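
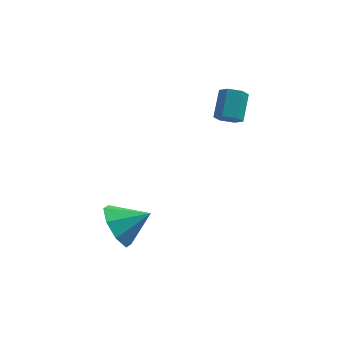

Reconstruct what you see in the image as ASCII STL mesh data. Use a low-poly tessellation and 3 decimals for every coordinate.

solid 
facet normal -0.084 -0.746 -0.661
outer loop
vertex 1.653 1.926 0.548
vertex 1.294 2.25 0.228
vertex 1.866 2.27 0.133
endloop
endfacet
facet normal 0.926 -0.303 0.225
outer loop
vertex 1.653 1.926 0.548
vertex 1.866 2.27 0.133
vertex 1.765 2.926 1.433
endloop
endfacet
facet normal 0.926 -0.302 0.224
outer loop
vertex 1.765 2.926 1.433
vertex 1.866 2.27 0.133
vertex 1.978 3.27 1.017
endloop
endfacet
facet normal 0.084 0.747 0.660
outer loop
vertex 1.765 2.926 1.433
vertex 1.978 3.27 1.017
vertex 1.406 3.25 1.112
endloop
endfacet
facet normal -0.084 -0.747 -0.660
outer loop
vertex 1.866 2.27 0.133
vertex 1.294 2.25 0.228
vertex 1.507 2.594 -0.188
endloop
endfacet
facet normal 0.781 0.362 -0.508
outer loop
vertex 1.866 2.27 0.133
vertex 1.507 2.594 -0.188
vertex 1.978 3.27 1.017
endloop
endfacet
facet normal 0.781 0.363 -0.509
outer loop
vertex 1.978 3.27 1.017
vertex 1.507 2.594 -0.188
vertex 1.619 3.594 0.697
endloop
endfacet
facet normal 0.084 0.746 0.661
outer loop
vertex 1.978 3.27 1.017
vertex 1.619 3.594 0.697
vertex 1.406 3.25 1.112
endloop
endfacet
facet normal -0.084 -0.747 -0.660
outer loop
vertex 1.507 2.594 -0.188
vertex 1.294 2.25 0.228
vertex 0.935 2.574 -0.093
endloop
endfacet
facet normal -0.145 0.665 -0.733
outer loop
vertex 1.507 2.594 -0.188
vertex 0.935 2.574 -0.093
vertex 1.619 3.594 0.697
endloop
endfacet
facet normal -0.145 0.665 -0.733
outer loop
vertex 1.619 3.594 0.697
vertex 0.935 2.574 -0.093
vertex 1.047 3.574 0.792
endloop
endfacet
facet normal 0.084 0.746 0.661
outer loop
vertex 1.619 3.594 0.697
vertex 1.047 3.574 0.792
vertex 1.406 3.25 1.112
endloop
endfacet
facet normal -0.084 -0.747 -0.660
outer loop
vertex 0.935 2.574 -0.093
vertex 1.294 2.25 0.228
vertex 0.722 2.23 0.323
endloop
endfacet
facet normal -0.926 0.302 -0.224
outer loop
vertex 0.935 2.574 -0.093
vertex 0.722 2.23 0.323
vertex 1.047 3.574 0.792
endloop
endfacet
facet normal -0.926 0.302 -0.225
outer loop
vertex 1.047 3.574 0.792
vertex 0.722 2.23 0.323
vertex 0.834 3.23 1.207
endloop
endfacet
facet normal 0.084 0.746 0.661
outer loop
vertex 1.047 3.574 0.792
vertex 0.834 3.23 1.207
vertex 1.406 3.25 1.112
endloop
endfacet
facet normal -0.084 -0.746 -0.661
outer loop
vertex 0.722 2.23 0.323
vertex 1.294 2.25 0.228
vertex 1.081 1.906 0.643
endloop
endfacet
facet normal -0.781 -0.362 0.509
outer loop
vertex 0.722 2.23 0.323
vertex 1.081 1.906 0.643
vertex 0.834 3.23 1.207
endloop
endfacet
facet normal -0.781 -0.362 0.508
outer loop
vertex 0.834 3.23 1.207
vertex 1.081 1.906 0.643
vertex 1.193 2.906 1.528
endloop
endfacet
facet normal 0.084 0.747 0.660
outer loop
vertex 0.834 3.23 1.207
vertex 1.193 2.906 1.528
vertex 1.406 3.25 1.112
endloop
endfacet
facet normal -0.084 -0.746 -0.661
outer loop
vertex 1.081 1.906 0.643
vertex 1.294 2.25 0.228
vertex 1.653 1.926 0.548
endloop
endfacet
facet normal 0.145 -0.665 0.733
outer loop
vertex 1.081 1.906 0.643
vertex 1.653 1.926 0.548
vertex 1.193 2.906 1.528
endloop
endfacet
facet normal 0.145 -0.665 0.733
outer loop
vertex 1.193 2.906 1.528
vertex 1.653 1.926 0.548
vertex 1.765 2.926 1.433
endloop
endfacet
facet normal 0.084 0.747 0.660
outer loop
vertex 1.193 2.906 1.528
vertex 1.765 2.926 1.433
vertex 1.406 3.25 1.112
endloop
endfacet
facet normal -0.861 -0.163 -0.482
outer loop
vertex -1.926 -1.83 -4.228
vertex -2.455 -1.737 -3.315
vertex -2.155 -1.066 -4.078
endloop
endfacet
facet normal 0.836 0.336 -0.434
outer loop
vertex -1.926 -1.83 -4.228
vertex -2.155 -1.066 -4.078
vertex -1.225 -1.503 -2.625
endloop
endfacet
facet normal -0.861 -0.164 -0.482
outer loop
vertex -2.155 -1.066 -4.078
vertex -2.455 -1.737 -3.315
vertex -2.56 -0.695 -3.481
endloop
endfacet
facet normal 0.569 0.814 -0.120
outer loop
vertex -2.155 -1.066 -4.078
vertex -2.56 -0.695 -3.481
vertex -1.225 -1.503 -2.625
endloop
endfacet
facet normal -0.861 -0.164 -0.482
outer loop
vertex -2.56 -0.695 -3.481
vertex -2.455 -1.737 -3.315
vertex -2.904 -0.934 -2.786
endloop
endfacet
facet normal 0.254 0.869 0.425
outer loop
vertex -2.56 -0.695 -3.481
vertex -2.904 -0.934 -2.786
vertex -1.225 -1.503 -2.625
endloop
endfacet
facet normal -0.861 -0.163 -0.482
outer loop
vertex -2.904 -0.934 -2.786
vertex -2.455 -1.737 -3.315
vertex -2.985 -1.644 -2.401
endloop
endfacet
facet normal 0.074 0.469 0.880
outer loop
vertex -2.904 -0.934 -2.786
vertex -2.985 -1.644 -2.401
vertex -1.225 -1.503 -2.625
endloop
endfacet
facet normal -0.861 -0.163 -0.482
outer loop
vertex -2.985 -1.644 -2.401
vertex -2.455 -1.737 -3.315
vertex -2.756 -2.407 -2.551
endloop
endfacet
facet normal 0.137 -0.151 0.979
outer loop
vertex -2.985 -1.644 -2.401
vertex -2.756 -2.407 -2.551
vertex -1.225 -1.503 -2.625
endloop
endfacet
facet normal -0.861 -0.163 -0.482
outer loop
vertex -2.756 -2.407 -2.551
vertex -2.455 -1.737 -3.315
vertex -2.351 -2.778 -3.148
endloop
endfacet
facet normal 0.403 -0.629 0.665
outer loop
vertex -2.756 -2.407 -2.551
vertex -2.351 -2.778 -3.148
vertex -1.225 -1.503 -2.625
endloop
endfacet
facet normal -0.861 -0.163 -0.482
outer loop
vertex -2.351 -2.778 -3.148
vertex -2.455 -1.737 -3.315
vertex -2.007 -2.539 -3.843
endloop
endfacet
facet normal 0.719 -0.684 0.121
outer loop
vertex -2.351 -2.778 -3.148
vertex -2.007 -2.539 -3.843
vertex -1.225 -1.503 -2.625
endloop
endfacet
facet normal -0.861 -0.163 -0.482
outer loop
vertex -2.007 -2.539 -3.843
vertex -2.455 -1.737 -3.315
vertex -1.926 -1.83 -4.228
endloop
endfacet
facet normal 0.898 -0.284 -0.335
outer loop
vertex -2.007 -2.539 -3.843
vertex -1.926 -1.83 -4.228
vertex -1.225 -1.503 -2.625
endloop
endfacet

endsolid


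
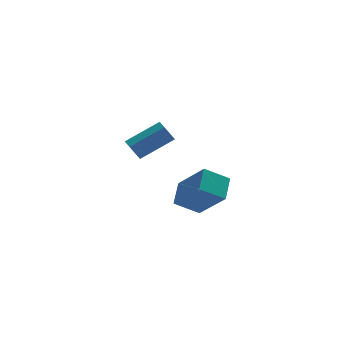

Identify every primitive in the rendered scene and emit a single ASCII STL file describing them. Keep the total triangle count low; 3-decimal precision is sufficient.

solid 
facet normal -0.876 -0.050 -0.479
outer loop
vertex -1.551 -0.491 1.399
vertex -1.81 -0.391 1.862
vertex -1.609 -0.087 1.463
endloop
endfacet
facet normal 0.461 0.203 -0.864
outer loop
vertex -1.551 -0.491 1.399
vertex -1.609 -0.087 1.463
vertex -0.131 -0.409 2.175
endloop
endfacet
facet normal 0.461 0.206 -0.863
outer loop
vertex -0.131 -0.409 2.175
vertex -1.609 -0.087 1.463
vertex -0.19 -0.005 2.24
endloop
endfacet
facet normal 0.876 0.051 0.479
outer loop
vertex -0.131 -0.409 2.175
vertex -0.19 -0.005 2.24
vertex -0.39 -0.309 2.638
endloop
endfacet
facet normal -0.877 -0.049 -0.479
outer loop
vertex -1.609 -0.087 1.463
vertex -1.81 -0.391 1.862
vertex -1.785 0.139 1.762
endloop
endfacet
facet normal 0.225 0.836 -0.500
outer loop
vertex -1.609 -0.087 1.463
vertex -1.785 0.139 1.762
vertex -0.19 -0.005 2.24
endloop
endfacet
facet normal 0.225 0.836 -0.501
outer loop
vertex -0.19 -0.005 2.24
vertex -1.785 0.139 1.762
vertex -0.366 0.221 2.538
endloop
endfacet
facet normal 0.876 0.051 0.479
outer loop
vertex -0.19 -0.005 2.24
vertex -0.366 0.221 2.538
vertex -0.39 -0.309 2.638
endloop
endfacet
facet normal -0.875 -0.050 -0.481
outer loop
vertex -1.785 0.139 1.762
vertex -1.81 -0.391 1.862
vertex -1.976 0.054 2.118
endloop
endfacet
facet normal -0.142 0.977 0.157
outer loop
vertex -1.785 0.139 1.762
vertex -1.976 0.054 2.118
vertex -0.366 0.221 2.538
endloop
endfacet
facet normal -0.142 0.977 0.157
outer loop
vertex -0.366 0.221 2.538
vertex -1.976 0.054 2.118
vertex -0.556 0.136 2.895
endloop
endfacet
facet normal 0.877 0.051 0.479
outer loop
vertex -0.366 0.221 2.538
vertex -0.556 0.136 2.895
vertex -0.39 -0.309 2.638
endloop
endfacet
facet normal -0.876 -0.051 -0.479
outer loop
vertex -1.976 0.054 2.118
vertex -1.81 -0.391 1.862
vertex -2.069 -0.291 2.325
endloop
endfacet
facet normal -0.426 0.547 0.721
outer loop
vertex -1.976 0.054 2.118
vertex -2.069 -0.291 2.325
vertex -0.556 0.136 2.895
endloop
endfacet
facet normal -0.426 0.546 0.722
outer loop
vertex -0.556 0.136 2.895
vertex -2.069 -0.291 2.325
vertex -0.649 -0.209 3.101
endloop
endfacet
facet normal 0.876 0.050 0.479
outer loop
vertex -0.556 0.136 2.895
vertex -0.649 -0.209 3.101
vertex -0.39 -0.309 2.638
endloop
endfacet
facet normal -0.876 -0.051 -0.479
outer loop
vertex -2.069 -0.291 2.325
vertex -1.81 -0.391 1.862
vertex -2.01 -0.695 2.26
endloop
endfacet
facet normal -0.460 -0.206 0.864
outer loop
vertex -2.069 -0.291 2.325
vertex -2.01 -0.695 2.26
vertex -0.649 -0.209 3.101
endloop
endfacet
facet normal -0.461 -0.203 0.864
outer loop
vertex -0.649 -0.209 3.101
vertex -2.01 -0.695 2.26
vertex -0.591 -0.613 3.037
endloop
endfacet
facet normal 0.876 0.050 0.479
outer loop
vertex -0.649 -0.209 3.101
vertex -0.591 -0.613 3.037
vertex -0.39 -0.309 2.638
endloop
endfacet
facet normal -0.876 -0.051 -0.479
outer loop
vertex -2.01 -0.695 2.26
vertex -1.81 -0.391 1.862
vertex -1.834 -0.921 1.962
endloop
endfacet
facet normal -0.226 -0.836 0.501
outer loop
vertex -2.01 -0.695 2.26
vertex -1.834 -0.921 1.962
vertex -0.591 -0.613 3.037
endloop
endfacet
facet normal -0.225 -0.836 0.500
outer loop
vertex -0.591 -0.613 3.037
vertex -1.834 -0.921 1.962
vertex -0.415 -0.839 2.738
endloop
endfacet
facet normal 0.877 0.049 0.479
outer loop
vertex -0.591 -0.613 3.037
vertex -0.415 -0.839 2.738
vertex -0.39 -0.309 2.638
endloop
endfacet
facet normal -0.877 -0.051 -0.479
outer loop
vertex -1.834 -0.921 1.962
vertex -1.81 -0.391 1.862
vertex -1.644 -0.836 1.605
endloop
endfacet
facet normal 0.142 -0.977 -0.157
outer loop
vertex -1.834 -0.921 1.962
vertex -1.644 -0.836 1.605
vertex -0.415 -0.839 2.738
endloop
endfacet
facet normal 0.142 -0.977 -0.157
outer loop
vertex -0.415 -0.839 2.738
vertex -1.644 -0.836 1.605
vertex -0.224 -0.754 2.382
endloop
endfacet
facet normal 0.875 0.050 0.481
outer loop
vertex -0.415 -0.839 2.738
vertex -0.224 -0.754 2.382
vertex -0.39 -0.309 2.638
endloop
endfacet
facet normal -0.876 -0.050 -0.479
outer loop
vertex -1.644 -0.836 1.605
vertex -1.81 -0.391 1.862
vertex -1.551 -0.491 1.399
endloop
endfacet
facet normal 0.426 -0.546 -0.721
outer loop
vertex -1.644 -0.836 1.605
vertex -1.551 -0.491 1.399
vertex -0.224 -0.754 2.382
endloop
endfacet
facet normal 0.425 -0.547 -0.721
outer loop
vertex -0.224 -0.754 2.382
vertex -1.551 -0.491 1.399
vertex -0.131 -0.409 2.175
endloop
endfacet
facet normal 0.876 0.051 0.479
outer loop
vertex -0.224 -0.754 2.382
vertex -0.131 -0.409 2.175
vertex -0.39 -0.309 2.638
endloop
endfacet
facet normal -0.353 0.582 -0.733
outer loop
vertex 0.957 2.401 -2.377
vertex 1.994 2.191 -3.043
vertex 0.442 1.454 -2.882
endloop
endfacet
facet normal -0.830 0.168 0.532
outer loop
vertex 1.146 0.289 -1.417
vertex 0.957 2.401 -2.377
vertex 0.442 1.454 -2.882
endloop
endfacet
facet normal -0.353 0.582 -0.733
outer loop
vertex 0.442 1.454 -2.882
vertex 1.994 2.191 -3.043
vertex 1.479 1.244 -3.548
endloop
endfacet
facet normal -0.433 -0.795 -0.424
outer loop
vertex 1.479 1.244 -3.548
vertex 1.146 0.289 -1.417
vertex 0.442 1.454 -2.882
endloop
endfacet
facet normal 0.433 0.795 0.424
outer loop
vertex 0.957 2.401 -2.377
vertex 2.698 1.026 -1.578
vertex 1.994 2.191 -3.043
endloop
endfacet
facet normal -0.830 0.168 0.532
outer loop
vertex 1.661 1.236 -0.912
vertex 0.957 2.401 -2.377
vertex 1.146 0.289 -1.417
endloop
endfacet
facet normal 0.433 0.795 0.424
outer loop
vertex 1.661 1.236 -0.912
vertex 2.698 1.026 -1.578
vertex 0.957 2.401 -2.377
endloop
endfacet
facet normal 0.830 -0.168 -0.532
outer loop
vertex 1.994 2.191 -3.043
vertex 2.698 1.026 -1.578
vertex 1.479 1.244 -3.548
endloop
endfacet
facet normal -0.433 -0.795 -0.424
outer loop
vertex 2.183 0.079 -2.083
vertex 1.146 0.289 -1.417
vertex 1.479 1.244 -3.548
endloop
endfacet
facet normal 0.830 -0.168 -0.532
outer loop
vertex 1.479 1.244 -3.548
vertex 2.698 1.026 -1.578
vertex 2.183 0.079 -2.083
endloop
endfacet
facet normal 0.353 -0.582 0.733
outer loop
vertex 2.183 0.079 -2.083
vertex 1.661 1.236 -0.912
vertex 1.146 0.289 -1.417
endloop
endfacet
facet normal 0.353 -0.582 0.733
outer loop
vertex 2.698 1.026 -1.578
vertex 1.661 1.236 -0.912
vertex 2.183 0.079 -2.083
endloop
endfacet

endsolid


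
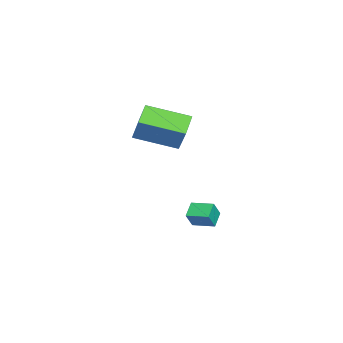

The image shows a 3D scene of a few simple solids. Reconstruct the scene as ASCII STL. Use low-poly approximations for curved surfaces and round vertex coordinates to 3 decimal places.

solid 
facet normal -0.822 0.173 0.542
outer loop
vertex 0.582 -2.015 4.717
vertex 0.604 -0.014 4.113
vertex -0.311 -2.379 3.478
endloop
endfacet
facet normal -0.010 -0.957 0.289
outer loop
vertex 0.676 -2.586 2.827
vertex 0.582 -2.015 4.717
vertex -0.311 -2.379 3.478
endloop
endfacet
facet normal -0.822 0.173 0.542
outer loop
vertex -0.311 -2.379 3.478
vertex 0.604 -0.014 4.113
vertex -0.289 -0.378 2.874
endloop
endfacet
facet normal -0.569 -0.232 -0.789
outer loop
vertex -0.289 -0.378 2.874
vertex 0.676 -2.586 2.827
vertex -0.311 -2.379 3.478
endloop
endfacet
facet normal 0.569 0.232 0.789
outer loop
vertex 0.582 -2.015 4.717
vertex 1.591 -0.221 3.462
vertex 0.604 -0.014 4.113
endloop
endfacet
facet normal -0.010 -0.957 0.289
outer loop
vertex 1.569 -2.222 4.066
vertex 0.582 -2.015 4.717
vertex 0.676 -2.586 2.827
endloop
endfacet
facet normal 0.569 0.232 0.789
outer loop
vertex 1.569 -2.222 4.066
vertex 1.591 -0.221 3.462
vertex 0.582 -2.015 4.717
endloop
endfacet
facet normal 0.010 0.957 -0.289
outer loop
vertex 0.604 -0.014 4.113
vertex 1.591 -0.221 3.462
vertex -0.289 -0.378 2.874
endloop
endfacet
facet normal -0.569 -0.232 -0.789
outer loop
vertex 0.698 -0.585 2.223
vertex 0.676 -2.586 2.827
vertex -0.289 -0.378 2.874
endloop
endfacet
facet normal 0.010 0.957 -0.289
outer loop
vertex -0.289 -0.378 2.874
vertex 1.591 -0.221 3.462
vertex 0.698 -0.585 2.223
endloop
endfacet
facet normal 0.822 -0.173 -0.542
outer loop
vertex 0.698 -0.585 2.223
vertex 1.569 -2.222 4.066
vertex 0.676 -2.586 2.827
endloop
endfacet
facet normal 0.822 -0.173 -0.542
outer loop
vertex 1.591 -0.221 3.462
vertex 1.569 -2.222 4.066
vertex 0.698 -0.585 2.223
endloop
endfacet
facet normal -0.511 0.268 -0.817
outer loop
vertex -0.294 0.179 -1.996
vertex 0.058 1.184 -1.886
vertex 0.397 -0.009 -2.49
endloop
endfacet
facet normal -0.329 -0.939 -0.103
outer loop
vertex 0.882 -0.264 -1.714
vertex -0.294 0.179 -1.996
vertex 0.397 -0.009 -2.49
endloop
endfacet
facet normal -0.511 0.268 -0.817
outer loop
vertex 0.397 -0.009 -2.49
vertex 0.058 1.184 -1.886
vertex 0.749 0.995 -2.38
endloop
endfacet
facet normal 0.794 -0.216 -0.568
outer loop
vertex 0.749 0.995 -2.38
vertex 0.882 -0.264 -1.714
vertex 0.397 -0.009 -2.49
endloop
endfacet
facet normal -0.794 0.216 0.568
outer loop
vertex -0.294 0.179 -1.996
vertex 0.543 0.929 -1.11
vertex 0.058 1.184 -1.886
endloop
endfacet
facet normal -0.329 -0.939 -0.101
outer loop
vertex 0.191 -0.075 -1.22
vertex -0.294 0.179 -1.996
vertex 0.882 -0.264 -1.714
endloop
endfacet
facet normal -0.795 0.216 0.567
outer loop
vertex 0.191 -0.075 -1.22
vertex 0.543 0.929 -1.11
vertex -0.294 0.179 -1.996
endloop
endfacet
facet normal 0.330 0.938 0.102
outer loop
vertex 0.058 1.184 -1.886
vertex 0.543 0.929 -1.11
vertex 0.749 0.995 -2.38
endloop
endfacet
facet normal 0.795 -0.216 -0.567
outer loop
vertex 1.234 0.741 -1.604
vertex 0.882 -0.264 -1.714
vertex 0.749 0.995 -2.38
endloop
endfacet
facet normal 0.328 0.939 0.102
outer loop
vertex 0.749 0.995 -2.38
vertex 0.543 0.929 -1.11
vertex 1.234 0.741 -1.604
endloop
endfacet
facet normal 0.511 -0.268 0.817
outer loop
vertex 1.234 0.741 -1.604
vertex 0.191 -0.075 -1.22
vertex 0.882 -0.264 -1.714
endloop
endfacet
facet normal 0.511 -0.269 0.817
outer loop
vertex 0.543 0.929 -1.11
vertex 0.191 -0.075 -1.22
vertex 1.234 0.741 -1.604
endloop
endfacet

endsolid


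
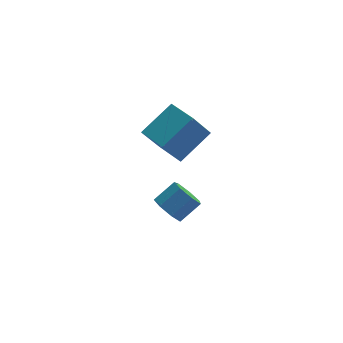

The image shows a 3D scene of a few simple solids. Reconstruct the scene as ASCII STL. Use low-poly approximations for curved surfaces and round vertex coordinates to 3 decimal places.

solid 
facet normal -0.461 -0.289 0.839
outer loop
vertex -1.781 -3.692 4.436
vertex -2.537 -2.587 4.401
vertex -2.972 -4.538 3.491
endloop
endfacet
facet normal 0.565 -0.825 0.026
outer loop
vertex -2.263 -4.093 2.199
vertex -1.781 -3.692 4.436
vertex -2.972 -4.538 3.491
endloop
endfacet
facet normal -0.461 -0.289 0.839
outer loop
vertex -2.972 -4.538 3.491
vertex -2.537 -2.587 4.401
vertex -3.729 -3.432 3.456
endloop
endfacet
facet normal -0.685 -0.486 -0.543
outer loop
vertex -3.729 -3.432 3.456
vertex -2.263 -4.093 2.199
vertex -2.972 -4.538 3.491
endloop
endfacet
facet normal 0.685 0.486 0.543
outer loop
vertex -1.781 -3.692 4.436
vertex -1.828 -2.142 3.109
vertex -2.537 -2.587 4.401
endloop
endfacet
facet normal 0.564 -0.825 0.026
outer loop
vertex -1.071 -3.248 3.144
vertex -1.781 -3.692 4.436
vertex -2.263 -4.093 2.199
endloop
endfacet
facet normal 0.685 0.486 0.543
outer loop
vertex -1.071 -3.248 3.144
vertex -1.828 -2.142 3.109
vertex -1.781 -3.692 4.436
endloop
endfacet
facet normal -0.565 0.825 -0.026
outer loop
vertex -2.537 -2.587 4.401
vertex -1.828 -2.142 3.109
vertex -3.729 -3.432 3.456
endloop
endfacet
facet normal -0.685 -0.486 -0.543
outer loop
vertex -3.019 -2.988 2.164
vertex -2.263 -4.093 2.199
vertex -3.729 -3.432 3.456
endloop
endfacet
facet normal -0.565 0.825 -0.027
outer loop
vertex -3.729 -3.432 3.456
vertex -1.828 -2.142 3.109
vertex -3.019 -2.988 2.164
endloop
endfacet
facet normal 0.461 0.289 -0.839
outer loop
vertex -3.019 -2.988 2.164
vertex -1.071 -3.248 3.144
vertex -2.263 -4.093 2.199
endloop
endfacet
facet normal 0.461 0.289 -0.839
outer loop
vertex -1.828 -2.142 3.109
vertex -1.071 -3.248 3.144
vertex -3.019 -2.988 2.164
endloop
endfacet
facet normal -0.714 -0.372 -0.594
outer loop
vertex -2.277 -3.381 -2.028
vertex -2.74 -3.414 -1.451
vertex -2.634 -2.857 -1.927
endloop
endfacet
facet normal 0.427 0.443 -0.789
outer loop
vertex -2.277 -3.381 -2.028
vertex -2.634 -2.857 -1.927
vertex -1.457 -2.954 -1.345
endloop
endfacet
facet normal 0.427 0.442 -0.789
outer loop
vertex -1.457 -2.954 -1.345
vertex -2.634 -2.857 -1.927
vertex -1.814 -2.429 -1.244
endloop
endfacet
facet normal 0.714 0.371 0.594
outer loop
vertex -1.457 -2.954 -1.345
vertex -1.814 -2.429 -1.244
vertex -1.92 -2.986 -0.769
endloop
endfacet
facet normal -0.713 -0.372 -0.595
outer loop
vertex -2.634 -2.857 -1.927
vertex -2.74 -3.414 -1.451
vertex -3.071 -2.752 -1.469
endloop
endfacet
facet normal -0.168 0.914 -0.370
outer loop
vertex -2.634 -2.857 -1.927
vertex -3.071 -2.752 -1.469
vertex -1.814 -2.429 -1.244
endloop
endfacet
facet normal -0.168 0.914 -0.370
outer loop
vertex -1.814 -2.429 -1.244
vertex -3.071 -2.752 -1.469
vertex -2.251 -2.324 -0.786
endloop
endfacet
facet normal 0.713 0.372 0.595
outer loop
vertex -1.814 -2.429 -1.244
vertex -2.251 -2.324 -0.786
vertex -1.92 -2.986 -0.769
endloop
endfacet
facet normal -0.713 -0.373 -0.594
outer loop
vertex -3.071 -2.752 -1.469
vertex -2.74 -3.414 -1.451
vertex -3.259 -3.145 -0.997
endloop
endfacet
facet normal -0.637 0.698 0.327
outer loop
vertex -3.071 -2.752 -1.469
vertex -3.259 -3.145 -0.997
vertex -2.251 -2.324 -0.786
endloop
endfacet
facet normal -0.637 0.697 0.330
outer loop
vertex -2.251 -2.324 -0.786
vertex -3.259 -3.145 -0.997
vertex -2.438 -2.718 -0.314
endloop
endfacet
facet normal 0.714 0.372 0.593
outer loop
vertex -2.251 -2.324 -0.786
vertex -2.438 -2.718 -0.314
vertex -1.92 -2.986 -0.769
endloop
endfacet
facet normal -0.713 -0.372 -0.594
outer loop
vertex -3.259 -3.145 -0.997
vertex -2.74 -3.414 -1.451
vertex -3.056 -3.741 -0.867
endloop
endfacet
facet normal -0.626 -0.043 0.779
outer loop
vertex -3.259 -3.145 -0.997
vertex -3.056 -3.741 -0.867
vertex -2.438 -2.718 -0.314
endloop
endfacet
facet normal -0.625 -0.044 0.780
outer loop
vertex -2.438 -2.718 -0.314
vertex -3.056 -3.741 -0.867
vertex -2.235 -3.313 -0.185
endloop
endfacet
facet normal 0.714 0.372 0.593
outer loop
vertex -2.438 -2.718 -0.314
vertex -2.235 -3.313 -0.185
vertex -1.92 -2.986 -0.769
endloop
endfacet
facet normal -0.713 -0.372 -0.594
outer loop
vertex -3.056 -3.741 -0.867
vertex -2.74 -3.414 -1.451
vertex -2.615 -4.09 -1.178
endloop
endfacet
facet normal -0.142 -0.752 0.643
outer loop
vertex -3.056 -3.741 -0.867
vertex -2.615 -4.09 -1.178
vertex -2.235 -3.313 -0.185
endloop
endfacet
facet normal -0.143 -0.752 0.643
outer loop
vertex -2.235 -3.313 -0.185
vertex -2.615 -4.09 -1.178
vertex -1.795 -3.662 -0.495
endloop
endfacet
facet normal 0.714 0.372 0.593
outer loop
vertex -2.235 -3.313 -0.185
vertex -1.795 -3.662 -0.495
vertex -1.92 -2.986 -0.769
endloop
endfacet
facet normal -0.714 -0.372 -0.594
outer loop
vertex -2.615 -4.09 -1.178
vertex -2.74 -3.414 -1.451
vertex -2.269 -3.93 -1.694
endloop
endfacet
facet normal 0.448 -0.894 0.023
outer loop
vertex -2.615 -4.09 -1.178
vertex -2.269 -3.93 -1.694
vertex -1.795 -3.662 -0.495
endloop
endfacet
facet normal 0.447 -0.894 0.023
outer loop
vertex -1.795 -3.662 -0.495
vertex -2.269 -3.93 -1.694
vertex -1.448 -3.502 -1.011
endloop
endfacet
facet normal 0.712 0.373 0.595
outer loop
vertex -1.795 -3.662 -0.495
vertex -1.448 -3.502 -1.011
vertex -1.92 -2.986 -0.769
endloop
endfacet
facet normal -0.714 -0.372 -0.594
outer loop
vertex -2.269 -3.93 -1.694
vertex -2.74 -3.414 -1.451
vertex -2.277 -3.381 -2.028
endloop
endfacet
facet normal 0.700 -0.363 -0.614
outer loop
vertex -2.269 -3.93 -1.694
vertex -2.277 -3.381 -2.028
vertex -1.448 -3.502 -1.011
endloop
endfacet
facet normal 0.701 -0.363 -0.614
outer loop
vertex -1.448 -3.502 -1.011
vertex -2.277 -3.381 -2.028
vertex -1.457 -2.954 -1.345
endloop
endfacet
facet normal 0.713 0.374 0.594
outer loop
vertex -1.448 -3.502 -1.011
vertex -1.457 -2.954 -1.345
vertex -1.92 -2.986 -0.769
endloop
endfacet

endsolid


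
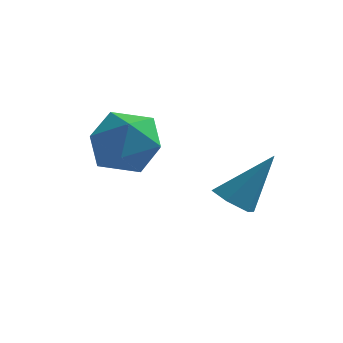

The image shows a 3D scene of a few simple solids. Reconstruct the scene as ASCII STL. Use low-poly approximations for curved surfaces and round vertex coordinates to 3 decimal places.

solid 
facet normal -0.617 0.721 -0.316
outer loop
vertex -1.687 2.3 -2.868
vertex -2.406 2.025 -2.092
vertex -1.637 2.774 -1.884
endloop
endfacet
facet normal 0.065 0.898 -0.436
outer loop
vertex -1.687 2.3 -2.868
vertex -1.637 2.774 -1.884
vertex -0.718 2.463 -2.388
endloop
endfacet
facet normal 0.354 0.393 -0.848
outer loop
vertex -1.687 2.3 -2.868
vertex -0.718 2.463 -2.388
vertex -0.919 1.522 -2.908
endloop
endfacet
facet normal -0.149 -0.096 -0.984
outer loop
vertex -1.687 2.3 -2.868
vertex -0.919 1.522 -2.908
vertex -1.962 1.251 -2.724
endloop
endfacet
facet normal -0.748 0.106 -0.655
outer loop
vertex -1.687 2.3 -2.868
vertex -1.962 1.251 -2.724
vertex -2.406 2.025 -2.092
endloop
endfacet
facet normal 0.407 0.893 0.191
outer loop
vertex -0.718 2.463 -2.388
vertex -1.637 2.774 -1.884
vertex -0.838 2.289 -1.316
endloop
endfacet
facet normal -0.695 0.607 0.385
outer loop
vertex -1.637 2.774 -1.884
vertex -2.406 2.025 -2.092
vertex -1.881 2.018 -1.132
endloop
endfacet
facet normal -0.908 -0.386 -0.164
outer loop
vertex -2.406 2.025 -2.092
vertex -1.962 1.251 -2.724
vertex -2.082 1.077 -1.652
endloop
endfacet
facet normal 0.062 -0.714 -0.697
outer loop
vertex -1.962 1.251 -2.724
vertex -0.919 1.522 -2.908
vertex -1.163 0.766 -2.156
endloop
endfacet
facet normal 0.875 0.077 -0.478
outer loop
vertex -0.919 1.522 -2.908
vertex -0.718 2.463 -2.388
vertex -0.394 1.515 -1.948
endloop
endfacet
facet normal 0.149 0.096 0.984
outer loop
vertex -1.113 1.24 -1.172
vertex -0.838 2.289 -1.316
vertex -1.881 2.018 -1.132
endloop
endfacet
facet normal -0.354 -0.393 0.848
outer loop
vertex -1.113 1.24 -1.172
vertex -1.881 2.018 -1.132
vertex -2.082 1.077 -1.652
endloop
endfacet
facet normal -0.065 -0.898 0.436
outer loop
vertex -1.113 1.24 -1.172
vertex -2.082 1.077 -1.652
vertex -1.163 0.766 -2.156
endloop
endfacet
facet normal 0.617 -0.721 0.316
outer loop
vertex -1.113 1.24 -1.172
vertex -1.163 0.766 -2.156
vertex -0.394 1.515 -1.948
endloop
endfacet
facet normal 0.748 -0.106 0.655
outer loop
vertex -1.113 1.24 -1.172
vertex -0.394 1.515 -1.948
vertex -0.838 2.289 -1.316
endloop
endfacet
facet normal -0.062 0.714 0.697
outer loop
vertex -1.881 2.018 -1.132
vertex -0.838 2.289 -1.316
vertex -1.637 2.774 -1.884
endloop
endfacet
facet normal -0.875 -0.077 0.478
outer loop
vertex -2.082 1.077 -1.652
vertex -1.881 2.018 -1.132
vertex -2.406 2.025 -2.092
endloop
endfacet
facet normal -0.407 -0.893 -0.191
outer loop
vertex -1.163 0.766 -2.156
vertex -2.082 1.077 -1.652
vertex -1.962 1.251 -2.724
endloop
endfacet
facet normal 0.695 -0.607 -0.385
outer loop
vertex -0.394 1.515 -1.948
vertex -1.163 0.766 -2.156
vertex -0.919 1.522 -2.908
endloop
endfacet
facet normal 0.908 0.386 0.164
outer loop
vertex -0.838 2.289 -1.316
vertex -0.394 1.515 -1.948
vertex -0.718 2.463 -2.388
endloop
endfacet
facet normal -0.490 -0.348 -0.799
outer loop
vertex 1.411 3.665 -4.875
vertex 0.904 3.456 -4.473
vertex 0.892 4.082 -4.738
endloop
endfacet
facet normal 0.548 0.781 -0.299
outer loop
vertex 1.411 3.665 -4.875
vertex 0.892 4.082 -4.738
vertex 1.816 4.104 -2.987
endloop
endfacet
facet normal -0.491 -0.348 -0.799
outer loop
vertex 0.892 4.082 -4.738
vertex 0.904 3.456 -4.473
vertex 0.385 3.874 -4.336
endloop
endfacet
facet normal -0.281 0.950 0.137
outer loop
vertex 0.892 4.082 -4.738
vertex 0.385 3.874 -4.336
vertex 1.816 4.104 -2.987
endloop
endfacet
facet normal -0.491 -0.348 -0.799
outer loop
vertex 0.385 3.874 -4.336
vertex 0.904 3.456 -4.473
vertex 0.397 3.248 -4.071
endloop
endfacet
facet normal -0.683 0.274 0.678
outer loop
vertex 0.385 3.874 -4.336
vertex 0.397 3.248 -4.071
vertex 1.816 4.104 -2.987
endloop
endfacet
facet normal -0.490 -0.349 -0.799
outer loop
vertex 0.397 3.248 -4.071
vertex 0.904 3.456 -4.473
vertex 0.916 2.83 -4.207
endloop
endfacet
facet normal -0.254 -0.569 0.782
outer loop
vertex 0.397 3.248 -4.071
vertex 0.916 2.83 -4.207
vertex 1.816 4.104 -2.987
endloop
endfacet
facet normal -0.491 -0.349 -0.798
outer loop
vertex 0.916 2.83 -4.207
vertex 0.904 3.456 -4.473
vertex 1.423 3.039 -4.61
endloop
endfacet
facet normal 0.579 -0.739 0.345
outer loop
vertex 0.916 2.83 -4.207
vertex 1.423 3.039 -4.61
vertex 1.816 4.104 -2.987
endloop
endfacet
facet normal -0.490 -0.348 -0.799
outer loop
vertex 1.423 3.039 -4.61
vertex 0.904 3.456 -4.473
vertex 1.411 3.665 -4.875
endloop
endfacet
facet normal 0.979 -0.064 -0.195
outer loop
vertex 1.423 3.039 -4.61
vertex 1.411 3.665 -4.875
vertex 1.816 4.104 -2.987
endloop
endfacet

endsolid


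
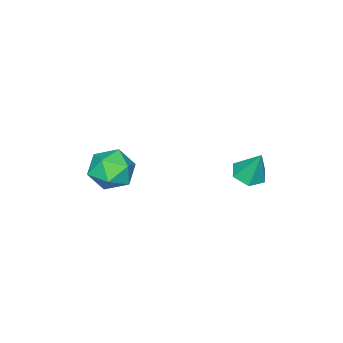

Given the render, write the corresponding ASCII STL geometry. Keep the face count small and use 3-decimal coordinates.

solid 
facet normal -0.034 -0.399 -0.916
outer loop
vertex 0.528 4.015 -3.035
vertex -0.097 3.581 -2.823
vertex -0.203 4.3 -3.132
endloop
endfacet
facet normal 0.362 0.932 0.010
outer loop
vertex 0.528 4.015 -3.035
vertex -0.203 4.3 -3.132
vertex -0.043 4.219 -1.357
endloop
endfacet
facet normal -0.034 -0.399 -0.916
outer loop
vertex -0.203 4.3 -3.132
vertex -0.097 3.581 -2.823
vertex -0.828 3.866 -2.92
endloop
endfacet
facet normal -0.548 0.832 0.087
outer loop
vertex -0.203 4.3 -3.132
vertex -0.828 3.866 -2.92
vertex -0.043 4.219 -1.357
endloop
endfacet
facet normal -0.034 -0.399 -0.916
outer loop
vertex -0.828 3.866 -2.92
vertex -0.097 3.581 -2.823
vertex -0.722 3.147 -2.611
endloop
endfacet
facet normal -0.897 0.056 0.438
outer loop
vertex -0.828 3.866 -2.92
vertex -0.722 3.147 -2.611
vertex -0.043 4.219 -1.357
endloop
endfacet
facet normal -0.034 -0.399 -0.916
outer loop
vertex -0.722 3.147 -2.611
vertex -0.097 3.581 -2.823
vertex 0.008 2.862 -2.514
endloop
endfacet
facet normal -0.336 -0.618 0.710
outer loop
vertex -0.722 3.147 -2.611
vertex 0.008 2.862 -2.514
vertex -0.043 4.219 -1.357
endloop
endfacet
facet normal -0.034 -0.399 -0.916
outer loop
vertex 0.008 2.862 -2.514
vertex -0.097 3.581 -2.823
vertex 0.633 3.296 -2.726
endloop
endfacet
facet normal 0.575 -0.518 0.633
outer loop
vertex 0.008 2.862 -2.514
vertex 0.633 3.296 -2.726
vertex -0.043 4.219 -1.357
endloop
endfacet
facet normal -0.034 -0.399 -0.916
outer loop
vertex 0.633 3.296 -2.726
vertex -0.097 3.581 -2.823
vertex 0.528 4.015 -3.035
endloop
endfacet
facet normal 0.924 0.257 0.283
outer loop
vertex 0.633 3.296 -2.726
vertex 0.528 4.015 -3.035
vertex -0.043 4.219 -1.357
endloop
endfacet
facet normal -0.012 -0.407 0.914
outer loop
vertex 1.773 -1.722 -2.66
vertex 2.346 -2.609 -3.047
vertex 2.898 -1.716 -2.642
endloop
endfacet
facet normal -0.017 0.307 0.952
outer loop
vertex 1.773 -1.722 -2.66
vertex 2.898 -1.716 -2.642
vertex 2.336 -0.791 -2.95
endloop
endfacet
facet normal -0.590 0.543 0.598
outer loop
vertex 1.773 -1.722 -2.66
vertex 2.336 -0.791 -2.95
vertex 1.437 -1.113 -3.545
endloop
endfacet
facet normal -0.940 -0.023 0.341
outer loop
vertex 1.773 -1.722 -2.66
vertex 1.437 -1.113 -3.545
vertex 1.443 -2.236 -3.605
endloop
endfacet
facet normal -0.583 -0.611 0.536
outer loop
vertex 1.773 -1.722 -2.66
vertex 1.443 -2.236 -3.605
vertex 2.346 -2.609 -3.047
endloop
endfacet
facet normal 0.565 0.548 0.617
outer loop
vertex 2.336 -0.791 -2.95
vertex 2.898 -1.716 -2.642
vertex 3.257 -1.104 -3.515
endloop
endfacet
facet normal 0.571 -0.605 0.555
outer loop
vertex 2.898 -1.716 -2.642
vertex 2.346 -2.609 -3.047
vertex 3.263 -2.227 -3.575
endloop
endfacet
facet normal -0.352 -0.934 -0.056
outer loop
vertex 2.346 -2.609 -3.047
vertex 1.443 -2.236 -3.605
vertex 2.364 -2.549 -4.17
endloop
endfacet
facet normal -0.928 0.015 -0.371
outer loop
vertex 1.443 -2.236 -3.605
vertex 1.437 -1.113 -3.545
vertex 1.802 -1.624 -4.478
endloop
endfacet
facet normal -0.363 0.931 0.044
outer loop
vertex 1.437 -1.113 -3.545
vertex 2.336 -0.791 -2.95
vertex 2.354 -0.731 -4.073
endloop
endfacet
facet normal 0.940 0.023 -0.341
outer loop
vertex 2.927 -1.618 -4.46
vertex 3.257 -1.104 -3.515
vertex 3.263 -2.227 -3.575
endloop
endfacet
facet normal 0.590 -0.543 -0.598
outer loop
vertex 2.927 -1.618 -4.46
vertex 3.263 -2.227 -3.575
vertex 2.364 -2.549 -4.17
endloop
endfacet
facet normal 0.017 -0.307 -0.952
outer loop
vertex 2.927 -1.618 -4.46
vertex 2.364 -2.549 -4.17
vertex 1.802 -1.624 -4.478
endloop
endfacet
facet normal 0.012 0.407 -0.914
outer loop
vertex 2.927 -1.618 -4.46
vertex 1.802 -1.624 -4.478
vertex 2.354 -0.731 -4.073
endloop
endfacet
facet normal 0.583 0.611 -0.536
outer loop
vertex 2.927 -1.618 -4.46
vertex 2.354 -0.731 -4.073
vertex 3.257 -1.104 -3.515
endloop
endfacet
facet normal 0.928 -0.015 0.371
outer loop
vertex 3.263 -2.227 -3.575
vertex 3.257 -1.104 -3.515
vertex 2.898 -1.716 -2.642
endloop
endfacet
facet normal 0.363 -0.931 -0.044
outer loop
vertex 2.364 -2.549 -4.17
vertex 3.263 -2.227 -3.575
vertex 2.346 -2.609 -3.047
endloop
endfacet
facet normal -0.565 -0.548 -0.617
outer loop
vertex 1.802 -1.624 -4.478
vertex 2.364 -2.549 -4.17
vertex 1.443 -2.236 -3.605
endloop
endfacet
facet normal -0.571 0.605 -0.555
outer loop
vertex 2.354 -0.731 -4.073
vertex 1.802 -1.624 -4.478
vertex 1.437 -1.113 -3.545
endloop
endfacet
facet normal 0.352 0.934 0.056
outer loop
vertex 3.257 -1.104 -3.515
vertex 2.354 -0.731 -4.073
vertex 2.336 -0.791 -2.95
endloop
endfacet

endsolid


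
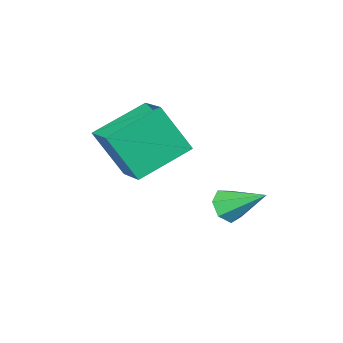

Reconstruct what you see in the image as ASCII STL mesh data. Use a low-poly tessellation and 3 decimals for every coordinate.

solid 
facet normal -0.351 0.390 -0.851
outer loop
vertex -0.777 1.027 1.13
vertex 1.245 1.011 0.288
vertex -1.012 -0.364 0.59
endloop
endfacet
facet normal -0.923 0.007 0.384
outer loop
vertex -0.285 -1.171 2.352
vertex -0.777 1.027 1.13
vertex -1.012 -0.364 0.59
endloop
endfacet
facet normal -0.352 0.390 -0.851
outer loop
vertex -1.012 -0.364 0.59
vertex 1.245 1.011 0.288
vertex 1.009 -0.379 -0.252
endloop
endfacet
facet normal -0.156 -0.921 -0.357
outer loop
vertex 1.009 -0.379 -0.252
vertex -0.285 -1.171 2.352
vertex -1.012 -0.364 0.59
endloop
endfacet
facet normal 0.156 0.921 0.357
outer loop
vertex -0.777 1.027 1.13
vertex 1.972 0.204 2.05
vertex 1.245 1.011 0.288
endloop
endfacet
facet normal -0.923 0.007 0.385
outer loop
vertex -0.049 0.219 2.892
vertex -0.777 1.027 1.13
vertex -0.285 -1.171 2.352
endloop
endfacet
facet normal 0.156 0.921 0.358
outer loop
vertex -0.049 0.219 2.892
vertex 1.972 0.204 2.05
vertex -0.777 1.027 1.13
endloop
endfacet
facet normal 0.923 -0.007 -0.384
outer loop
vertex 1.245 1.011 0.288
vertex 1.972 0.204 2.05
vertex 1.009 -0.379 -0.252
endloop
endfacet
facet normal -0.156 -0.921 -0.358
outer loop
vertex 1.737 -1.187 1.51
vertex -0.285 -1.171 2.352
vertex 1.009 -0.379 -0.252
endloop
endfacet
facet normal 0.923 -0.007 -0.384
outer loop
vertex 1.009 -0.379 -0.252
vertex 1.972 0.204 2.05
vertex 1.737 -1.187 1.51
endloop
endfacet
facet normal 0.351 -0.390 0.851
outer loop
vertex 1.737 -1.187 1.51
vertex -0.049 0.219 2.892
vertex -0.285 -1.171 2.352
endloop
endfacet
facet normal 0.352 -0.390 0.851
outer loop
vertex 1.972 0.204 2.05
vertex -0.049 0.219 2.892
vertex 1.737 -1.187 1.51
endloop
endfacet
facet normal 0.374 -0.726 -0.577
outer loop
vertex -1.49 1.481 -2.123
vertex -2.095 1.1 -2.036
vertex -1.939 1.585 -2.545
endloop
endfacet
facet normal 0.424 0.875 -0.235
outer loop
vertex -1.49 1.481 -2.123
vertex -1.939 1.585 -2.545
vertex -2.765 2.4 -1.004
endloop
endfacet
facet normal 0.374 -0.726 -0.577
outer loop
vertex -1.939 1.585 -2.545
vertex -2.095 1.1 -2.036
vertex -2.505 1.324 -2.584
endloop
endfacet
facet normal -0.312 0.761 -0.569
outer loop
vertex -1.939 1.585 -2.545
vertex -2.505 1.324 -2.584
vertex -2.765 2.4 -1.004
endloop
endfacet
facet normal 0.375 -0.726 -0.577
outer loop
vertex -2.505 1.324 -2.584
vertex -2.095 1.1 -2.036
vertex -2.762 0.894 -2.21
endloop
endfacet
facet normal -0.909 0.259 -0.326
outer loop
vertex -2.505 1.324 -2.584
vertex -2.762 0.894 -2.21
vertex -2.765 2.4 -1.004
endloop
endfacet
facet normal 0.375 -0.727 -0.576
outer loop
vertex -2.762 0.894 -2.21
vertex -2.095 1.1 -2.036
vertex -2.517 0.62 -1.705
endloop
endfacet
facet normal -0.917 -0.250 0.310
outer loop
vertex -2.762 0.894 -2.21
vertex -2.517 0.62 -1.705
vertex -2.765 2.4 -1.004
endloop
endfacet
facet normal 0.374 -0.726 -0.577
outer loop
vertex -2.517 0.62 -1.705
vertex -2.095 1.1 -2.036
vertex -1.954 0.707 -1.45
endloop
endfacet
facet normal -0.331 -0.385 0.861
outer loop
vertex -2.517 0.62 -1.705
vertex -1.954 0.707 -1.45
vertex -2.765 2.4 -1.004
endloop
endfacet
facet normal 0.375 -0.726 -0.577
outer loop
vertex -1.954 0.707 -1.45
vertex -2.095 1.1 -2.036
vertex -1.497 1.09 -1.635
endloop
endfacet
facet normal 0.407 -0.045 0.912
outer loop
vertex -1.954 0.707 -1.45
vertex -1.497 1.09 -1.635
vertex -2.765 2.4 -1.004
endloop
endfacet
facet normal 0.374 -0.726 -0.577
outer loop
vertex -1.497 1.09 -1.635
vertex -2.095 1.1 -2.036
vertex -1.49 1.481 -2.123
endloop
endfacet
facet normal 0.744 0.516 0.424
outer loop
vertex -1.497 1.09 -1.635
vertex -1.49 1.481 -2.123
vertex -2.765 2.4 -1.004
endloop
endfacet

endsolid


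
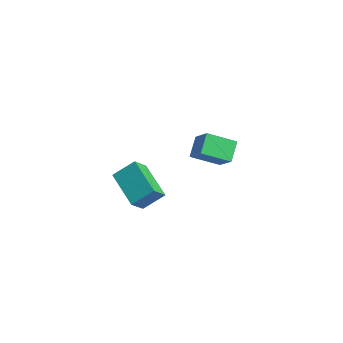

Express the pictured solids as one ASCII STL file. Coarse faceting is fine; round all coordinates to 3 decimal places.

solid 
facet normal -0.619 0.179 -0.765
outer loop
vertex -5.293 3.295 -0.729
vertex -4.176 4.367 -1.382
vertex -4.77 2.358 -1.371
endloop
endfacet
facet normal -0.665 -0.638 0.389
outer loop
vertex -3.644 2.033 0.022
vertex -5.293 3.295 -0.729
vertex -4.77 2.358 -1.371
endloop
endfacet
facet normal -0.619 0.179 -0.765
outer loop
vertex -4.77 2.358 -1.371
vertex -4.176 4.367 -1.382
vertex -3.653 3.43 -2.024
endloop
endfacet
facet normal 0.419 -0.749 -0.513
outer loop
vertex -3.653 3.43 -2.024
vertex -3.644 2.033 0.022
vertex -4.77 2.358 -1.371
endloop
endfacet
facet normal -0.419 0.749 0.513
outer loop
vertex -5.293 3.295 -0.729
vertex -3.05 4.042 0.011
vertex -4.176 4.367 -1.382
endloop
endfacet
facet normal -0.665 -0.638 0.389
outer loop
vertex -4.167 2.97 0.664
vertex -5.293 3.295 -0.729
vertex -3.644 2.033 0.022
endloop
endfacet
facet normal -0.419 0.749 0.513
outer loop
vertex -4.167 2.97 0.664
vertex -3.05 4.042 0.011
vertex -5.293 3.295 -0.729
endloop
endfacet
facet normal 0.665 0.638 -0.389
outer loop
vertex -4.176 4.367 -1.382
vertex -3.05 4.042 0.011
vertex -3.653 3.43 -2.024
endloop
endfacet
facet normal 0.419 -0.749 -0.513
outer loop
vertex -2.527 3.105 -0.631
vertex -3.644 2.033 0.022
vertex -3.653 3.43 -2.024
endloop
endfacet
facet normal 0.665 0.638 -0.389
outer loop
vertex -3.653 3.43 -2.024
vertex -3.05 4.042 0.011
vertex -2.527 3.105 -0.631
endloop
endfacet
facet normal 0.619 -0.179 0.765
outer loop
vertex -2.527 3.105 -0.631
vertex -4.167 2.97 0.664
vertex -3.644 2.033 0.022
endloop
endfacet
facet normal 0.619 -0.179 0.765
outer loop
vertex -3.05 4.042 0.011
vertex -4.167 2.97 0.664
vertex -2.527 3.105 -0.631
endloop
endfacet
facet normal -0.927 0.249 0.279
outer loop
vertex -4.178 -3.459 1.879
vertex -3.678 -2.442 2.631
vertex -4.274 -2.629 0.819
endloop
endfacet
facet normal -0.368 -0.748 -0.552
outer loop
vertex -2.382 -3.138 0.249
vertex -4.178 -3.459 1.879
vertex -4.274 -2.629 0.819
endloop
endfacet
facet normal -0.927 0.250 0.279
outer loop
vertex -4.274 -2.629 0.819
vertex -3.678 -2.442 2.631
vertex -3.774 -1.612 1.57
endloop
endfacet
facet normal -0.071 0.615 -0.785
outer loop
vertex -3.774 -1.612 1.57
vertex -2.382 -3.138 0.249
vertex -4.274 -2.629 0.819
endloop
endfacet
facet normal 0.071 -0.615 0.785
outer loop
vertex -4.178 -3.459 1.879
vertex -1.786 -2.951 2.061
vertex -3.678 -2.442 2.631
endloop
endfacet
facet normal -0.367 -0.748 -0.552
outer loop
vertex -2.286 -3.968 1.31
vertex -4.178 -3.459 1.879
vertex -2.382 -3.138 0.249
endloop
endfacet
facet normal 0.071 -0.615 0.785
outer loop
vertex -2.286 -3.968 1.31
vertex -1.786 -2.951 2.061
vertex -4.178 -3.459 1.879
endloop
endfacet
facet normal 0.368 0.748 0.552
outer loop
vertex -3.678 -2.442 2.631
vertex -1.786 -2.951 2.061
vertex -3.774 -1.612 1.57
endloop
endfacet
facet normal -0.071 0.615 -0.785
outer loop
vertex -1.882 -2.121 1.001
vertex -2.382 -3.138 0.249
vertex -3.774 -1.612 1.57
endloop
endfacet
facet normal 0.367 0.748 0.553
outer loop
vertex -3.774 -1.612 1.57
vertex -1.786 -2.951 2.061
vertex -1.882 -2.121 1.001
endloop
endfacet
facet normal 0.927 -0.250 -0.279
outer loop
vertex -1.882 -2.121 1.001
vertex -2.286 -3.968 1.31
vertex -2.382 -3.138 0.249
endloop
endfacet
facet normal 0.927 -0.250 -0.279
outer loop
vertex -1.786 -2.951 2.061
vertex -2.286 -3.968 1.31
vertex -1.882 -2.121 1.001
endloop
endfacet

endsolid


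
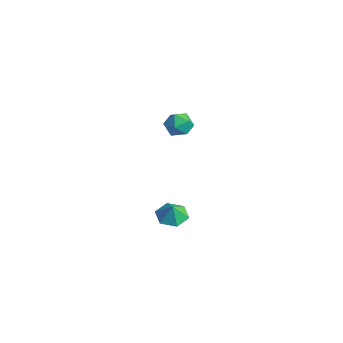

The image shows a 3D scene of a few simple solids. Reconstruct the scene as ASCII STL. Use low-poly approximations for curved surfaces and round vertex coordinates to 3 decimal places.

solid 
facet normal -0.334 0.163 -0.928
outer loop
vertex 0.844 2.36 -4.812
vertex -0.063 2.605 -4.443
vertex 0.64 3.319 -4.57
endloop
endfacet
facet normal 0.919 0.099 0.381
outer loop
vertex 0.844 2.36 -4.812
vertex 0.64 3.319 -4.57
vertex 0.283 2.435 -3.477
endloop
endfacet
facet normal -0.333 0.163 -0.929
outer loop
vertex 0.64 3.319 -4.57
vertex -0.063 2.605 -4.443
vertex -0.268 3.564 -4.201
endloop
endfacet
facet normal 0.433 0.627 0.648
outer loop
vertex 0.64 3.319 -4.57
vertex -0.268 3.564 -4.201
vertex 0.283 2.435 -3.477
endloop
endfacet
facet normal -0.333 0.163 -0.929
outer loop
vertex -0.268 3.564 -4.201
vertex -0.063 2.605 -4.443
vertex -0.971 2.85 -4.074
endloop
endfacet
facet normal -0.272 0.422 0.865
outer loop
vertex -0.268 3.564 -4.201
vertex -0.971 2.85 -4.074
vertex 0.283 2.435 -3.477
endloop
endfacet
facet normal -0.333 0.163 -0.929
outer loop
vertex -0.971 2.85 -4.074
vertex -0.063 2.605 -4.443
vertex -0.767 1.891 -4.316
endloop
endfacet
facet normal -0.490 -0.310 0.815
outer loop
vertex -0.971 2.85 -4.074
vertex -0.767 1.891 -4.316
vertex 0.283 2.435 -3.477
endloop
endfacet
facet normal -0.333 0.163 -0.929
outer loop
vertex -0.767 1.891 -4.316
vertex -0.063 2.605 -4.443
vertex 0.141 1.646 -4.685
endloop
endfacet
facet normal -0.004 -0.837 0.547
outer loop
vertex -0.767 1.891 -4.316
vertex 0.141 1.646 -4.685
vertex 0.283 2.435 -3.477
endloop
endfacet
facet normal -0.334 0.163 -0.928
outer loop
vertex 0.141 1.646 -4.685
vertex -0.063 2.605 -4.443
vertex 0.844 2.36 -4.812
endloop
endfacet
facet normal 0.701 -0.632 0.330
outer loop
vertex 0.141 1.646 -4.685
vertex 0.844 2.36 -4.812
vertex 0.283 2.435 -3.477
endloop
endfacet
facet normal -0.574 -0.504 0.645
outer loop
vertex 0.104 2.413 4.153
vertex 0.566 1.635 3.956
vertex 0.855 2.184 4.643
endloop
endfacet
facet normal -0.500 0.175 0.848
outer loop
vertex 0.104 2.413 4.153
vertex 0.855 2.184 4.643
vertex 0.722 3.062 4.383
endloop
endfacet
facet normal -0.740 0.591 0.320
outer loop
vertex 0.104 2.413 4.153
vertex 0.722 3.062 4.383
vertex 0.351 3.056 3.536
endloop
endfacet
facet normal -0.963 0.169 -0.210
outer loop
vertex 0.104 2.413 4.153
vertex 0.351 3.056 3.536
vertex 0.254 2.174 3.272
endloop
endfacet
facet normal -0.861 -0.509 -0.008
outer loop
vertex 0.104 2.413 4.153
vertex 0.254 2.174 3.272
vertex 0.566 1.635 3.956
endloop
endfacet
facet normal 0.197 0.306 0.932
outer loop
vertex 0.722 3.062 4.383
vertex 0.855 2.184 4.643
vertex 1.566 2.686 4.328
endloop
endfacet
facet normal 0.077 -0.794 0.603
outer loop
vertex 0.855 2.184 4.643
vertex 0.566 1.635 3.956
vertex 1.469 1.804 4.064
endloop
endfacet
facet normal -0.387 -0.802 -0.455
outer loop
vertex 0.566 1.635 3.956
vertex 0.254 2.174 3.272
vertex 1.098 1.798 3.217
endloop
endfacet
facet normal -0.553 0.294 -0.780
outer loop
vertex 0.254 2.174 3.272
vertex 0.351 3.056 3.536
vertex 0.965 2.676 2.957
endloop
endfacet
facet normal -0.192 0.978 0.077
outer loop
vertex 0.351 3.056 3.536
vertex 0.722 3.062 4.383
vertex 1.254 3.225 3.644
endloop
endfacet
facet normal 0.963 -0.169 0.210
outer loop
vertex 1.716 2.447 3.447
vertex 1.566 2.686 4.328
vertex 1.469 1.804 4.064
endloop
endfacet
facet normal 0.740 -0.591 -0.320
outer loop
vertex 1.716 2.447 3.447
vertex 1.469 1.804 4.064
vertex 1.098 1.798 3.217
endloop
endfacet
facet normal 0.500 -0.175 -0.848
outer loop
vertex 1.716 2.447 3.447
vertex 1.098 1.798 3.217
vertex 0.965 2.676 2.957
endloop
endfacet
facet normal 0.574 0.504 -0.645
outer loop
vertex 1.716 2.447 3.447
vertex 0.965 2.676 2.957
vertex 1.254 3.225 3.644
endloop
endfacet
facet normal 0.861 0.509 0.008
outer loop
vertex 1.716 2.447 3.447
vertex 1.254 3.225 3.644
vertex 1.566 2.686 4.328
endloop
endfacet
facet normal 0.553 -0.294 0.780
outer loop
vertex 1.469 1.804 4.064
vertex 1.566 2.686 4.328
vertex 0.855 2.184 4.643
endloop
endfacet
facet normal 0.192 -0.978 -0.077
outer loop
vertex 1.098 1.798 3.217
vertex 1.469 1.804 4.064
vertex 0.566 1.635 3.956
endloop
endfacet
facet normal -0.197 -0.306 -0.932
outer loop
vertex 0.965 2.676 2.957
vertex 1.098 1.798 3.217
vertex 0.254 2.174 3.272
endloop
endfacet
facet normal -0.077 0.794 -0.603
outer loop
vertex 1.254 3.225 3.644
vertex 0.965 2.676 2.957
vertex 0.351 3.056 3.536
endloop
endfacet
facet normal 0.387 0.802 0.455
outer loop
vertex 1.566 2.686 4.328
vertex 1.254 3.225 3.644
vertex 0.722 3.062 4.383
endloop
endfacet

endsolid


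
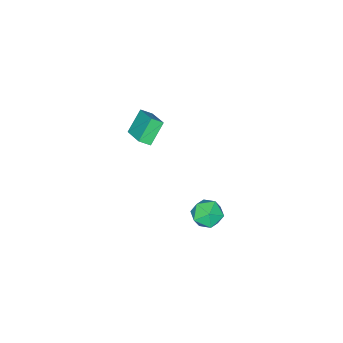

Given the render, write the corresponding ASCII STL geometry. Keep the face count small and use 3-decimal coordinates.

solid 
facet normal -0.783 0.494 0.377
outer loop
vertex 0.303 4.613 -2.285
vertex -0.306 3.855 -2.557
vertex 0.13 3.851 -1.646
endloop
endfacet
facet normal -0.187 0.656 0.731
outer loop
vertex 0.303 4.613 -2.285
vertex 0.13 3.851 -1.646
vertex 1.062 4.226 -1.744
endloop
endfacet
facet normal 0.282 0.922 0.264
outer loop
vertex 0.303 4.613 -2.285
vertex 1.062 4.226 -1.744
vertex 1.203 4.461 -2.716
endloop
endfacet
facet normal -0.025 0.925 -0.379
outer loop
vertex 0.303 4.613 -2.285
vertex 1.203 4.461 -2.716
vertex 0.357 4.232 -3.218
endloop
endfacet
facet normal -0.684 0.661 -0.309
outer loop
vertex 0.303 4.613 -2.285
vertex 0.357 4.232 -3.218
vertex -0.306 3.855 -2.557
endloop
endfacet
facet normal 0.085 0.050 0.995
outer loop
vertex 1.062 4.226 -1.744
vertex 0.13 3.851 -1.646
vertex 0.923 3.228 -1.682
endloop
endfacet
facet normal -0.882 -0.211 0.421
outer loop
vertex 0.13 3.851 -1.646
vertex -0.306 3.855 -2.557
vertex 0.077 2.999 -2.184
endloop
endfacet
facet normal -0.721 0.058 -0.690
outer loop
vertex -0.306 3.855 -2.557
vertex 0.357 4.232 -3.218
vertex 0.218 3.234 -3.156
endloop
endfacet
facet normal 0.345 0.486 -0.803
outer loop
vertex 0.357 4.232 -3.218
vertex 1.203 4.461 -2.716
vertex 1.15 3.609 -3.254
endloop
endfacet
facet normal 0.843 0.481 0.239
outer loop
vertex 1.203 4.461 -2.716
vertex 1.062 4.226 -1.744
vertex 1.586 3.605 -2.343
endloop
endfacet
facet normal 0.025 -0.925 0.379
outer loop
vertex 0.977 2.847 -2.615
vertex 0.923 3.228 -1.682
vertex 0.077 2.999 -2.184
endloop
endfacet
facet normal -0.282 -0.922 -0.264
outer loop
vertex 0.977 2.847 -2.615
vertex 0.077 2.999 -2.184
vertex 0.218 3.234 -3.156
endloop
endfacet
facet normal 0.187 -0.656 -0.731
outer loop
vertex 0.977 2.847 -2.615
vertex 0.218 3.234 -3.156
vertex 1.15 3.609 -3.254
endloop
endfacet
facet normal 0.783 -0.494 -0.377
outer loop
vertex 0.977 2.847 -2.615
vertex 1.15 3.609 -3.254
vertex 1.586 3.605 -2.343
endloop
endfacet
facet normal 0.684 -0.661 0.309
outer loop
vertex 0.977 2.847 -2.615
vertex 1.586 3.605 -2.343
vertex 0.923 3.228 -1.682
endloop
endfacet
facet normal -0.345 -0.486 0.803
outer loop
vertex 0.077 2.999 -2.184
vertex 0.923 3.228 -1.682
vertex 0.13 3.851 -1.646
endloop
endfacet
facet normal -0.843 -0.481 -0.239
outer loop
vertex 0.218 3.234 -3.156
vertex 0.077 2.999 -2.184
vertex -0.306 3.855 -2.557
endloop
endfacet
facet normal -0.085 -0.050 -0.995
outer loop
vertex 1.15 3.609 -3.254
vertex 0.218 3.234 -3.156
vertex 0.357 4.232 -3.218
endloop
endfacet
facet normal 0.882 0.211 -0.421
outer loop
vertex 1.586 3.605 -2.343
vertex 1.15 3.609 -3.254
vertex 1.203 4.461 -2.716
endloop
endfacet
facet normal 0.721 -0.058 0.690
outer loop
vertex 0.923 3.228 -1.682
vertex 1.586 3.605 -2.343
vertex 1.062 4.226 -1.744
endloop
endfacet
facet normal -0.594 0.587 -0.550
outer loop
vertex -3.032 -2.581 -1.554
vertex -1.88 -2.534 -2.749
vertex -3.801 -4.11 -2.356
endloop
endfacet
facet normal -0.694 -0.028 0.720
outer loop
vertex -3.32 -4.586 -1.911
vertex -3.032 -2.581 -1.554
vertex -3.801 -4.11 -2.356
endloop
endfacet
facet normal -0.594 0.587 -0.549
outer loop
vertex -3.801 -4.11 -2.356
vertex -1.88 -2.534 -2.749
vertex -2.65 -4.063 -3.551
endloop
endfacet
facet normal -0.408 -0.809 -0.424
outer loop
vertex -2.65 -4.063 -3.551
vertex -3.32 -4.586 -1.911
vertex -3.801 -4.11 -2.356
endloop
endfacet
facet normal 0.407 0.809 0.425
outer loop
vertex -3.032 -2.581 -1.554
vertex -1.399 -3.01 -2.304
vertex -1.88 -2.534 -2.749
endloop
endfacet
facet normal -0.693 -0.029 0.720
outer loop
vertex -2.55 -3.057 -1.109
vertex -3.032 -2.581 -1.554
vertex -3.32 -4.586 -1.911
endloop
endfacet
facet normal 0.407 0.809 0.424
outer loop
vertex -2.55 -3.057 -1.109
vertex -1.399 -3.01 -2.304
vertex -3.032 -2.581 -1.554
endloop
endfacet
facet normal 0.694 0.028 -0.720
outer loop
vertex -1.88 -2.534 -2.749
vertex -1.399 -3.01 -2.304
vertex -2.65 -4.063 -3.551
endloop
endfacet
facet normal -0.407 -0.809 -0.424
outer loop
vertex -2.168 -4.539 -3.106
vertex -3.32 -4.586 -1.911
vertex -2.65 -4.063 -3.551
endloop
endfacet
facet normal 0.693 0.029 -0.720
outer loop
vertex -2.65 -4.063 -3.551
vertex -1.399 -3.01 -2.304
vertex -2.168 -4.539 -3.106
endloop
endfacet
facet normal 0.594 -0.587 0.550
outer loop
vertex -2.168 -4.539 -3.106
vertex -2.55 -3.057 -1.109
vertex -3.32 -4.586 -1.911
endloop
endfacet
facet normal 0.594 -0.587 0.549
outer loop
vertex -1.399 -3.01 -2.304
vertex -2.55 -3.057 -1.109
vertex -2.168 -4.539 -3.106
endloop
endfacet

endsolid


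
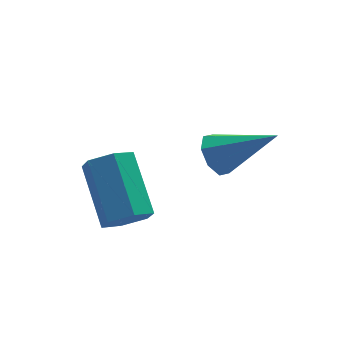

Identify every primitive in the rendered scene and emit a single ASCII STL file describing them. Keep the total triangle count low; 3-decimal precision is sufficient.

solid 
facet normal 0.012 -0.812 -0.584
outer loop
vertex 0.427 2.276 1.313
vertex -0.228 2.458 1.046
vertex 0.379 2.701 0.721
endloop
endfacet
facet normal 0.998 0.048 -0.046
outer loop
vertex 0.427 2.276 1.313
vertex 0.379 2.701 0.721
vertex 0.403 3.9 2.48
endloop
endfacet
facet normal 0.998 0.048 -0.046
outer loop
vertex 0.403 3.9 2.48
vertex 0.379 2.701 0.721
vertex 0.355 4.325 1.889
endloop
endfacet
facet normal -0.012 0.811 0.584
outer loop
vertex 0.403 3.9 2.48
vertex 0.355 4.325 1.889
vertex -0.252 4.082 2.214
endloop
endfacet
facet normal 0.012 -0.811 -0.584
outer loop
vertex 0.379 2.701 0.721
vertex -0.228 2.458 1.046
vertex -0.276 2.883 0.455
endloop
endfacet
facet normal 0.441 0.528 -0.725
outer loop
vertex 0.379 2.701 0.721
vertex -0.276 2.883 0.455
vertex 0.355 4.325 1.889
endloop
endfacet
facet normal 0.442 0.528 -0.725
outer loop
vertex 0.355 4.325 1.889
vertex -0.276 2.883 0.455
vertex -0.3 4.507 1.622
endloop
endfacet
facet normal -0.012 0.812 0.584
outer loop
vertex 0.355 4.325 1.889
vertex -0.3 4.507 1.622
vertex -0.252 4.082 2.214
endloop
endfacet
facet normal 0.012 -0.811 -0.584
outer loop
vertex -0.276 2.883 0.455
vertex -0.228 2.458 1.046
vertex -0.883 2.64 0.78
endloop
endfacet
facet normal -0.556 0.480 -0.679
outer loop
vertex -0.276 2.883 0.455
vertex -0.883 2.64 0.78
vertex -0.3 4.507 1.622
endloop
endfacet
facet normal -0.556 0.480 -0.679
outer loop
vertex -0.3 4.507 1.622
vertex -0.883 2.64 0.78
vertex -0.907 4.264 1.947
endloop
endfacet
facet normal -0.012 0.812 0.584
outer loop
vertex -0.3 4.507 1.622
vertex -0.907 4.264 1.947
vertex -0.252 4.082 2.214
endloop
endfacet
facet normal 0.012 -0.811 -0.584
outer loop
vertex -0.883 2.64 0.78
vertex -0.228 2.458 1.046
vertex -0.835 2.215 1.371
endloop
endfacet
facet normal -0.998 -0.048 0.046
outer loop
vertex -0.883 2.64 0.78
vertex -0.835 2.215 1.371
vertex -0.907 4.264 1.947
endloop
endfacet
facet normal -0.998 -0.048 0.046
outer loop
vertex -0.907 4.264 1.947
vertex -0.835 2.215 1.371
vertex -0.859 3.839 2.539
endloop
endfacet
facet normal -0.012 0.812 0.584
outer loop
vertex -0.907 4.264 1.947
vertex -0.859 3.839 2.539
vertex -0.252 4.082 2.214
endloop
endfacet
facet normal 0.012 -0.812 -0.584
outer loop
vertex -0.835 2.215 1.371
vertex -0.228 2.458 1.046
vertex -0.18 2.033 1.638
endloop
endfacet
facet normal -0.442 -0.528 0.725
outer loop
vertex -0.835 2.215 1.371
vertex -0.18 2.033 1.638
vertex -0.859 3.839 2.539
endloop
endfacet
facet normal -0.441 -0.528 0.726
outer loop
vertex -0.859 3.839 2.539
vertex -0.18 2.033 1.638
vertex -0.204 3.657 2.805
endloop
endfacet
facet normal -0.012 0.811 0.584
outer loop
vertex -0.859 3.839 2.539
vertex -0.204 3.657 2.805
vertex -0.252 4.082 2.214
endloop
endfacet
facet normal 0.012 -0.812 -0.584
outer loop
vertex -0.18 2.033 1.638
vertex -0.228 2.458 1.046
vertex 0.427 2.276 1.313
endloop
endfacet
facet normal 0.556 -0.480 0.679
outer loop
vertex -0.18 2.033 1.638
vertex 0.427 2.276 1.313
vertex -0.204 3.657 2.805
endloop
endfacet
facet normal 0.556 -0.480 0.679
outer loop
vertex -0.204 3.657 2.805
vertex 0.427 2.276 1.313
vertex 0.403 3.9 2.48
endloop
endfacet
facet normal -0.012 0.811 0.584
outer loop
vertex -0.204 3.657 2.805
vertex 0.403 3.9 2.48
vertex -0.252 4.082 2.214
endloop
endfacet
facet normal -0.708 0.426 -0.563
outer loop
vertex 2.339 1.937 2.701
vertex 2.1 2.263 3.248
vertex 2.563 2.401 2.77
endloop
endfacet
facet normal 0.754 -0.275 -0.597
outer loop
vertex 2.339 1.937 2.701
vertex 2.563 2.401 2.77
vertex 3.44 1.457 4.312
endloop
endfacet
facet normal -0.708 0.427 -0.562
outer loop
vertex 2.563 2.401 2.77
vertex 2.1 2.263 3.248
vertex 2.517 2.784 3.119
endloop
endfacet
facet normal 0.888 0.364 -0.282
outer loop
vertex 2.563 2.401 2.77
vertex 2.517 2.784 3.119
vertex 3.44 1.457 4.312
endloop
endfacet
facet normal -0.708 0.427 -0.563
outer loop
vertex 2.517 2.784 3.119
vertex 2.1 2.263 3.248
vertex 2.226 2.862 3.544
endloop
endfacet
facet normal 0.633 0.712 0.303
outer loop
vertex 2.517 2.784 3.119
vertex 2.226 2.862 3.544
vertex 3.44 1.457 4.312
endloop
endfacet
facet normal -0.709 0.426 -0.561
outer loop
vertex 2.226 2.862 3.544
vertex 2.1 2.263 3.248
vertex 1.862 2.588 3.796
endloop
endfacet
facet normal 0.138 0.564 0.814
outer loop
vertex 2.226 2.862 3.544
vertex 1.862 2.588 3.796
vertex 3.44 1.457 4.312
endloop
endfacet
facet normal -0.709 0.427 -0.561
outer loop
vertex 1.862 2.588 3.796
vertex 2.1 2.263 3.248
vertex 1.637 2.124 3.727
endloop
endfacet
facet normal -0.306 0.007 0.952
outer loop
vertex 1.862 2.588 3.796
vertex 1.637 2.124 3.727
vertex 3.44 1.457 4.312
endloop
endfacet
facet normal -0.709 0.425 -0.562
outer loop
vertex 1.637 2.124 3.727
vertex 2.1 2.263 3.248
vertex 1.684 1.741 3.378
endloop
endfacet
facet normal -0.441 -0.634 0.636
outer loop
vertex 1.637 2.124 3.727
vertex 1.684 1.741 3.378
vertex 3.44 1.457 4.312
endloop
endfacet
facet normal -0.709 0.425 -0.563
outer loop
vertex 1.684 1.741 3.378
vertex 2.1 2.263 3.248
vertex 1.975 1.663 2.953
endloop
endfacet
facet normal -0.187 -0.981 0.052
outer loop
vertex 1.684 1.741 3.378
vertex 1.975 1.663 2.953
vertex 3.44 1.457 4.312
endloop
endfacet
facet normal -0.709 0.424 -0.563
outer loop
vertex 1.975 1.663 2.953
vertex 2.1 2.263 3.248
vertex 2.339 1.937 2.701
endloop
endfacet
facet normal 0.309 -0.833 -0.459
outer loop
vertex 1.975 1.663 2.953
vertex 2.339 1.937 2.701
vertex 3.44 1.457 4.312
endloop
endfacet

endsolid


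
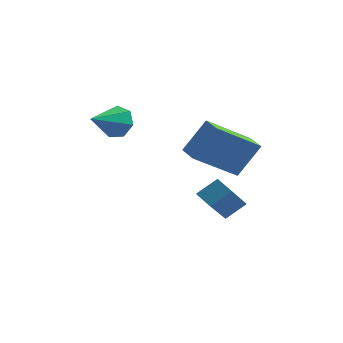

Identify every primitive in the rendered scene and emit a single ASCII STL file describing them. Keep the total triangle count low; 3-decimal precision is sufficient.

solid 
facet normal 0.153 0.924 -0.349
outer loop
vertex -1.153 0.224 0.757
vertex -1.659 0.08 0.154
vertex -1.818 0.38 0.878
endloop
endfacet
facet normal 0.155 -0.103 0.983
outer loop
vertex -1.153 0.224 0.757
vertex -1.818 0.38 0.878
vertex -1.901 -1.38 0.706
endloop
endfacet
facet normal 0.154 0.924 -0.349
outer loop
vertex -1.818 0.38 0.878
vertex -1.659 0.08 0.154
vertex -2.364 0.311 0.455
endloop
endfacet
facet normal -0.608 -0.049 0.793
outer loop
vertex -1.818 0.38 0.878
vertex -2.364 0.311 0.455
vertex -1.901 -1.38 0.706
endloop
endfacet
facet normal 0.153 0.924 -0.350
outer loop
vertex -2.364 0.311 0.455
vertex -1.659 0.08 0.154
vertex -2.379 0.067 -0.195
endloop
endfacet
facet normal -0.962 -0.246 0.115
outer loop
vertex -2.364 0.311 0.455
vertex -2.379 0.067 -0.195
vertex -1.901 -1.38 0.706
endloop
endfacet
facet normal 0.152 0.925 -0.349
outer loop
vertex -2.379 0.067 -0.195
vertex -1.659 0.08 0.154
vertex -1.852 -0.166 -0.582
endloop
endfacet
facet normal -0.639 -0.548 -0.540
outer loop
vertex -2.379 0.067 -0.195
vertex -1.852 -0.166 -0.582
vertex -1.901 -1.38 0.706
endloop
endfacet
facet normal 0.153 0.925 -0.349
outer loop
vertex -1.852 -0.166 -0.582
vertex -1.659 0.08 0.154
vertex -1.18 -0.214 -0.415
endloop
endfacet
facet normal 0.117 -0.725 -0.679
outer loop
vertex -1.852 -0.166 -0.582
vertex -1.18 -0.214 -0.415
vertex -1.901 -1.38 0.706
endloop
endfacet
facet normal 0.152 0.924 -0.349
outer loop
vertex -1.18 -0.214 -0.415
vertex -1.659 0.08 0.154
vertex -0.869 -0.04 0.181
endloop
endfacet
facet normal 0.738 -0.645 -0.197
outer loop
vertex -1.18 -0.214 -0.415
vertex -0.869 -0.04 0.181
vertex -1.901 -1.38 0.706
endloop
endfacet
facet normal 0.152 0.925 -0.349
outer loop
vertex -0.869 -0.04 0.181
vertex -1.659 0.08 0.154
vertex -1.153 0.224 0.757
endloop
endfacet
facet normal 0.755 -0.369 0.542
outer loop
vertex -0.869 -0.04 0.181
vertex -1.153 0.224 0.757
vertex -1.901 -1.38 0.706
endloop
endfacet
facet normal -0.776 0.628 0.062
outer loop
vertex 1.359 -0.247 -0.634
vertex 1.989 0.394 0.762
vertex 2.432 1.193 -1.779
endloop
endfacet
facet normal -0.379 -0.386 -0.841
outer loop
vertex 3.231 0.546 -1.842
vertex 1.359 -0.247 -0.634
vertex 2.432 1.193 -1.779
endloop
endfacet
facet normal -0.776 0.628 0.062
outer loop
vertex 2.432 1.193 -1.779
vertex 1.989 0.394 0.762
vertex 3.062 1.834 -0.383
endloop
endfacet
facet normal 0.505 0.675 -0.538
outer loop
vertex 3.062 1.834 -0.383
vertex 3.231 0.546 -1.842
vertex 2.432 1.193 -1.779
endloop
endfacet
facet normal -0.505 -0.675 0.538
outer loop
vertex 1.359 -0.247 -0.634
vertex 2.788 -0.253 0.699
vertex 1.989 0.394 0.762
endloop
endfacet
facet normal -0.379 -0.386 -0.841
outer loop
vertex 2.158 -0.894 -0.697
vertex 1.359 -0.247 -0.634
vertex 3.231 0.546 -1.842
endloop
endfacet
facet normal -0.505 -0.675 0.538
outer loop
vertex 2.158 -0.894 -0.697
vertex 2.788 -0.253 0.699
vertex 1.359 -0.247 -0.634
endloop
endfacet
facet normal 0.379 0.386 0.841
outer loop
vertex 1.989 0.394 0.762
vertex 2.788 -0.253 0.699
vertex 3.062 1.834 -0.383
endloop
endfacet
facet normal 0.505 0.675 -0.538
outer loop
vertex 3.861 1.187 -0.446
vertex 3.231 0.546 -1.842
vertex 3.062 1.834 -0.383
endloop
endfacet
facet normal 0.379 0.386 0.841
outer loop
vertex 3.062 1.834 -0.383
vertex 2.788 -0.253 0.699
vertex 3.861 1.187 -0.446
endloop
endfacet
facet normal 0.776 -0.628 -0.062
outer loop
vertex 3.861 1.187 -0.446
vertex 2.158 -0.894 -0.697
vertex 3.231 0.546 -1.842
endloop
endfacet
facet normal 0.776 -0.628 -0.062
outer loop
vertex 2.788 -0.253 0.699
vertex 2.158 -0.894 -0.697
vertex 3.861 1.187 -0.446
endloop
endfacet
facet normal -0.837 0.239 0.492
outer loop
vertex 1.932 -0.236 -2.759
vertex 2.494 0.37 -2.096
vertex 1.642 1.491 -4.091
endloop
endfacet
facet normal -0.530 -0.572 -0.626
outer loop
vertex 2.346 1.29 -4.504
vertex 1.932 -0.236 -2.759
vertex 1.642 1.491 -4.091
endloop
endfacet
facet normal -0.837 0.239 0.492
outer loop
vertex 1.642 1.491 -4.091
vertex 2.494 0.37 -2.096
vertex 2.205 2.097 -3.428
endloop
endfacet
facet normal -0.131 0.785 -0.606
outer loop
vertex 2.205 2.097 -3.428
vertex 2.346 1.29 -4.504
vertex 1.642 1.491 -4.091
endloop
endfacet
facet normal 0.131 -0.785 0.606
outer loop
vertex 1.932 -0.236 -2.759
vertex 3.198 0.169 -2.509
vertex 2.494 0.37 -2.096
endloop
endfacet
facet normal -0.531 -0.571 -0.626
outer loop
vertex 2.635 -0.437 -3.172
vertex 1.932 -0.236 -2.759
vertex 2.346 1.29 -4.504
endloop
endfacet
facet normal 0.131 -0.785 0.606
outer loop
vertex 2.635 -0.437 -3.172
vertex 3.198 0.169 -2.509
vertex 1.932 -0.236 -2.759
endloop
endfacet
facet normal 0.530 0.572 0.626
outer loop
vertex 2.494 0.37 -2.096
vertex 3.198 0.169 -2.509
vertex 2.205 2.097 -3.428
endloop
endfacet
facet normal -0.132 0.785 -0.606
outer loop
vertex 2.908 1.896 -3.841
vertex 2.346 1.29 -4.504
vertex 2.205 2.097 -3.428
endloop
endfacet
facet normal 0.531 0.572 0.626
outer loop
vertex 2.205 2.097 -3.428
vertex 3.198 0.169 -2.509
vertex 2.908 1.896 -3.841
endloop
endfacet
facet normal 0.837 -0.239 -0.491
outer loop
vertex 2.908 1.896 -3.841
vertex 2.635 -0.437 -3.172
vertex 2.346 1.29 -4.504
endloop
endfacet
facet normal 0.837 -0.239 -0.492
outer loop
vertex 3.198 0.169 -2.509
vertex 2.635 -0.437 -3.172
vertex 2.908 1.896 -3.841
endloop
endfacet

endsolid


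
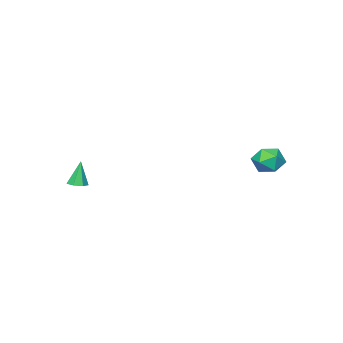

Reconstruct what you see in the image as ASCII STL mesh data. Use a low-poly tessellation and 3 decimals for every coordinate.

solid 
facet normal -0.262 -0.367 0.892
outer loop
vertex -3.454 3.635 -1.558
vertex -3.207 2.787 -1.834
vertex -2.588 3.339 -1.425
endloop
endfacet
facet normal -0.040 0.310 0.950
outer loop
vertex -3.454 3.635 -1.558
vertex -2.588 3.339 -1.425
vertex -2.742 4.205 -1.714
endloop
endfacet
facet normal -0.455 0.714 0.533
outer loop
vertex -3.454 3.635 -1.558
vertex -2.742 4.205 -1.714
vertex -3.457 4.187 -2.3
endloop
endfacet
facet normal -0.933 0.288 0.218
outer loop
vertex -3.454 3.635 -1.558
vertex -3.457 4.187 -2.3
vertex -3.745 3.311 -2.375
endloop
endfacet
facet normal -0.813 -0.380 0.440
outer loop
vertex -3.454 3.635 -1.558
vertex -3.745 3.311 -2.375
vertex -3.207 2.787 -1.834
endloop
endfacet
facet normal 0.626 0.345 0.699
outer loop
vertex -2.742 4.205 -1.714
vertex -2.588 3.339 -1.425
vertex -2.055 3.709 -2.085
endloop
endfacet
facet normal 0.268 -0.749 0.605
outer loop
vertex -2.588 3.339 -1.425
vertex -3.207 2.787 -1.834
vertex -2.343 2.833 -2.16
endloop
endfacet
facet normal -0.624 -0.771 -0.126
outer loop
vertex -3.207 2.787 -1.834
vertex -3.745 3.311 -2.375
vertex -3.058 2.815 -2.746
endloop
endfacet
facet normal -0.817 0.310 -0.486
outer loop
vertex -3.745 3.311 -2.375
vertex -3.457 4.187 -2.3
vertex -3.212 3.681 -3.035
endloop
endfacet
facet normal -0.044 0.999 0.023
outer loop
vertex -3.457 4.187 -2.3
vertex -2.742 4.205 -1.714
vertex -2.593 4.233 -2.626
endloop
endfacet
facet normal 0.933 -0.288 -0.218
outer loop
vertex -2.346 3.385 -2.902
vertex -2.055 3.709 -2.085
vertex -2.343 2.833 -2.16
endloop
endfacet
facet normal 0.455 -0.714 -0.533
outer loop
vertex -2.346 3.385 -2.902
vertex -2.343 2.833 -2.16
vertex -3.058 2.815 -2.746
endloop
endfacet
facet normal 0.040 -0.310 -0.950
outer loop
vertex -2.346 3.385 -2.902
vertex -3.058 2.815 -2.746
vertex -3.212 3.681 -3.035
endloop
endfacet
facet normal 0.262 0.367 -0.892
outer loop
vertex -2.346 3.385 -2.902
vertex -3.212 3.681 -3.035
vertex -2.593 4.233 -2.626
endloop
endfacet
facet normal 0.813 0.380 -0.440
outer loop
vertex -2.346 3.385 -2.902
vertex -2.593 4.233 -2.626
vertex -2.055 3.709 -2.085
endloop
endfacet
facet normal 0.817 -0.310 0.486
outer loop
vertex -2.343 2.833 -2.16
vertex -2.055 3.709 -2.085
vertex -2.588 3.339 -1.425
endloop
endfacet
facet normal 0.044 -0.999 -0.023
outer loop
vertex -3.058 2.815 -2.746
vertex -2.343 2.833 -2.16
vertex -3.207 2.787 -1.834
endloop
endfacet
facet normal -0.626 -0.345 -0.699
outer loop
vertex -3.212 3.681 -3.035
vertex -3.058 2.815 -2.746
vertex -3.745 3.311 -2.375
endloop
endfacet
facet normal -0.268 0.749 -0.605
outer loop
vertex -2.593 4.233 -2.626
vertex -3.212 3.681 -3.035
vertex -3.457 4.187 -2.3
endloop
endfacet
facet normal 0.624 0.771 0.126
outer loop
vertex -2.055 3.709 -2.085
vertex -2.593 4.233 -2.626
vertex -2.742 4.205 -1.714
endloop
endfacet
facet normal 0.218 0.061 -0.974
outer loop
vertex 3.963 -3.743 -4.093
vertex 3.461 -3.515 -4.191
vertex 3.943 -3.258 -4.067
endloop
endfacet
facet normal 0.853 0.007 0.522
outer loop
vertex 3.963 -3.743 -4.093
vertex 3.943 -3.258 -4.067
vertex 3.139 -3.605 -2.749
endloop
endfacet
facet normal 0.218 0.062 -0.974
outer loop
vertex 3.943 -3.258 -4.067
vertex 3.461 -3.515 -4.191
vertex 3.56 -2.967 -4.134
endloop
endfacet
facet normal 0.475 0.736 0.483
outer loop
vertex 3.943 -3.258 -4.067
vertex 3.56 -2.967 -4.134
vertex 3.139 -3.605 -2.749
endloop
endfacet
facet normal 0.218 0.062 -0.974
outer loop
vertex 3.56 -2.967 -4.134
vertex 3.461 -3.515 -4.191
vertex 3.103 -3.088 -4.244
endloop
endfacet
facet normal -0.313 0.895 0.317
outer loop
vertex 3.56 -2.967 -4.134
vertex 3.103 -3.088 -4.244
vertex 3.139 -3.605 -2.749
endloop
endfacet
facet normal 0.218 0.062 -0.974
outer loop
vertex 3.103 -3.088 -4.244
vertex 3.461 -3.515 -4.191
vertex 2.915 -3.531 -4.314
endloop
endfacet
facet normal -0.919 0.366 0.149
outer loop
vertex 3.103 -3.088 -4.244
vertex 2.915 -3.531 -4.314
vertex 3.139 -3.605 -2.749
endloop
endfacet
facet normal 0.218 0.061 -0.974
outer loop
vertex 2.915 -3.531 -4.314
vertex 3.461 -3.515 -4.191
vertex 3.139 -3.962 -4.291
endloop
endfacet
facet normal -0.885 -0.454 0.105
outer loop
vertex 2.915 -3.531 -4.314
vertex 3.139 -3.962 -4.291
vertex 3.139 -3.605 -2.749
endloop
endfacet
facet normal 0.219 0.060 -0.974
outer loop
vertex 3.139 -3.962 -4.291
vertex 3.461 -3.515 -4.191
vertex 3.605 -4.056 -4.192
endloop
endfacet
facet normal -0.237 -0.946 0.219
outer loop
vertex 3.139 -3.962 -4.291
vertex 3.605 -4.056 -4.192
vertex 3.139 -3.605 -2.749
endloop
endfacet
facet normal 0.217 0.060 -0.974
outer loop
vertex 3.605 -4.056 -4.192
vertex 3.461 -3.515 -4.191
vertex 3.963 -3.743 -4.093
endloop
endfacet
facet normal 0.536 -0.741 0.405
outer loop
vertex 3.605 -4.056 -4.192
vertex 3.963 -3.743 -4.093
vertex 3.139 -3.605 -2.749
endloop
endfacet

endsolid


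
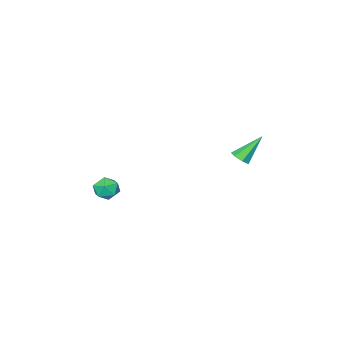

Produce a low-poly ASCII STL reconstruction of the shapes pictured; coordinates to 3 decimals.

solid 
facet normal -0.449 0.893 0.023
outer loop
vertex 2.766 0.051 -3.324
vertex 2.172 -0.245 -3.435
vertex 2.389 -0.152 -2.805
endloop
endfacet
facet normal 0.131 0.887 0.442
outer loop
vertex 2.766 0.051 -3.324
vertex 2.389 -0.152 -2.805
vertex 3.054 -0.254 -2.797
endloop
endfacet
facet normal 0.694 0.719 0.037
outer loop
vertex 2.766 0.051 -3.324
vertex 3.054 -0.254 -2.797
vertex 3.248 -0.409 -3.423
endloop
endfacet
facet normal 0.463 0.622 -0.632
outer loop
vertex 2.766 0.051 -3.324
vertex 3.248 -0.409 -3.423
vertex 2.703 -0.403 -3.817
endloop
endfacet
facet normal -0.244 0.729 -0.640
outer loop
vertex 2.766 0.051 -3.324
vertex 2.703 -0.403 -3.817
vertex 2.172 -0.245 -3.435
endloop
endfacet
facet normal 0.046 0.371 0.927
outer loop
vertex 3.054 -0.254 -2.797
vertex 2.389 -0.152 -2.805
vertex 2.637 -0.737 -2.583
endloop
endfacet
facet normal -0.890 0.382 0.250
outer loop
vertex 2.389 -0.152 -2.805
vertex 2.172 -0.245 -3.435
vertex 2.092 -0.731 -2.977
endloop
endfacet
facet normal -0.557 0.116 -0.822
outer loop
vertex 2.172 -0.245 -3.435
vertex 2.703 -0.403 -3.817
vertex 2.286 -0.886 -3.603
endloop
endfacet
facet normal 0.584 -0.059 -0.809
outer loop
vertex 2.703 -0.403 -3.817
vertex 3.248 -0.409 -3.423
vertex 2.951 -0.988 -3.595
endloop
endfacet
facet normal 0.957 0.099 0.272
outer loop
vertex 3.248 -0.409 -3.423
vertex 3.054 -0.254 -2.797
vertex 3.168 -0.895 -2.965
endloop
endfacet
facet normal -0.463 -0.622 0.632
outer loop
vertex 2.574 -1.191 -3.076
vertex 2.637 -0.737 -2.583
vertex 2.092 -0.731 -2.977
endloop
endfacet
facet normal -0.694 -0.719 -0.037
outer loop
vertex 2.574 -1.191 -3.076
vertex 2.092 -0.731 -2.977
vertex 2.286 -0.886 -3.603
endloop
endfacet
facet normal -0.131 -0.887 -0.442
outer loop
vertex 2.574 -1.191 -3.076
vertex 2.286 -0.886 -3.603
vertex 2.951 -0.988 -3.595
endloop
endfacet
facet normal 0.449 -0.893 -0.023
outer loop
vertex 2.574 -1.191 -3.076
vertex 2.951 -0.988 -3.595
vertex 3.168 -0.895 -2.965
endloop
endfacet
facet normal 0.244 -0.729 0.640
outer loop
vertex 2.574 -1.191 -3.076
vertex 3.168 -0.895 -2.965
vertex 2.637 -0.737 -2.583
endloop
endfacet
facet normal -0.584 0.059 0.809
outer loop
vertex 2.092 -0.731 -2.977
vertex 2.637 -0.737 -2.583
vertex 2.389 -0.152 -2.805
endloop
endfacet
facet normal -0.957 -0.099 -0.272
outer loop
vertex 2.286 -0.886 -3.603
vertex 2.092 -0.731 -2.977
vertex 2.172 -0.245 -3.435
endloop
endfacet
facet normal -0.046 -0.371 -0.927
outer loop
vertex 2.951 -0.988 -3.595
vertex 2.286 -0.886 -3.603
vertex 2.703 -0.403 -3.817
endloop
endfacet
facet normal 0.890 -0.382 -0.250
outer loop
vertex 3.168 -0.895 -2.965
vertex 2.951 -0.988 -3.595
vertex 3.248 -0.409 -3.423
endloop
endfacet
facet normal 0.557 -0.116 0.822
outer loop
vertex 2.637 -0.737 -2.583
vertex 3.168 -0.895 -2.965
vertex 3.054 -0.254 -2.797
endloop
endfacet
facet normal 0.594 -0.261 -0.761
outer loop
vertex -2.74 1.799 -2.233
vertex -3.148 1.752 -2.535
vertex -2.86 2.165 -2.452
endloop
endfacet
facet normal 0.563 0.552 0.614
outer loop
vertex -2.74 1.799 -2.233
vertex -2.86 2.165 -2.452
vertex -4.092 2.168 -1.325
endloop
endfacet
facet normal 0.593 -0.260 -0.762
outer loop
vertex -2.86 2.165 -2.452
vertex -3.148 1.752 -2.535
vertex -3.197 2.22 -2.733
endloop
endfacet
facet normal 0.086 0.992 0.091
outer loop
vertex -2.86 2.165 -2.452
vertex -3.197 2.22 -2.733
vertex -4.092 2.168 -1.325
endloop
endfacet
facet normal 0.594 -0.260 -0.761
outer loop
vertex -3.197 2.22 -2.733
vertex -3.148 1.752 -2.535
vertex -3.497 1.923 -2.866
endloop
endfacet
facet normal -0.580 0.739 -0.342
outer loop
vertex -3.197 2.22 -2.733
vertex -3.497 1.923 -2.866
vertex -4.092 2.168 -1.325
endloop
endfacet
facet normal 0.593 -0.263 -0.761
outer loop
vertex -3.497 1.923 -2.866
vertex -3.148 1.752 -2.535
vertex -3.535 1.498 -2.749
endloop
endfacet
facet normal -0.934 -0.015 -0.358
outer loop
vertex -3.497 1.923 -2.866
vertex -3.535 1.498 -2.749
vertex -4.092 2.168 -1.325
endloop
endfacet
facet normal 0.592 -0.260 -0.763
outer loop
vertex -3.535 1.498 -2.749
vertex -3.148 1.752 -2.535
vertex -3.281 1.264 -2.472
endloop
endfacet
facet normal -0.708 -0.704 0.054
outer loop
vertex -3.535 1.498 -2.749
vertex -3.281 1.264 -2.472
vertex -4.092 2.168 -1.325
endloop
endfacet
facet normal 0.595 -0.260 -0.761
outer loop
vertex -3.281 1.264 -2.472
vertex -3.148 1.752 -2.535
vertex -2.928 1.398 -2.242
endloop
endfacet
facet normal -0.074 -0.808 0.584
outer loop
vertex -3.281 1.264 -2.472
vertex -2.928 1.398 -2.242
vertex -4.092 2.168 -1.325
endloop
endfacet
facet normal 0.594 -0.261 -0.761
outer loop
vertex -2.928 1.398 -2.242
vertex -3.148 1.752 -2.535
vertex -2.74 1.799 -2.233
endloop
endfacet
facet normal 0.492 -0.249 0.834
outer loop
vertex -2.928 1.398 -2.242
vertex -2.74 1.799 -2.233
vertex -4.092 2.168 -1.325
endloop
endfacet

endsolid
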